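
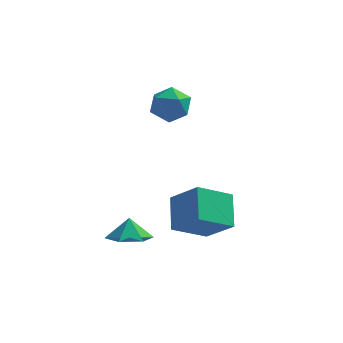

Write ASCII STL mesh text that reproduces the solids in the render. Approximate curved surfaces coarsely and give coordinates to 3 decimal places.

solid 
facet normal -0.891 0.319 -0.324
outer loop
vertex 0.981 3.585 1.995
vertex 0.517 2.688 2.388
vertex 0.606 3.57 3.011
endloop
endfacet
facet normal -0.467 0.870 -0.160
outer loop
vertex 0.981 3.585 1.995
vertex 0.606 3.57 3.011
vertex 1.556 4.04 2.791
endloop
endfacet
facet normal 0.123 0.821 -0.558
outer loop
vertex 0.981 3.585 1.995
vertex 1.556 4.04 2.791
vertex 2.054 3.45 2.033
endloop
endfacet
facet normal 0.064 0.239 -0.969
outer loop
vertex 0.981 3.585 1.995
vertex 2.054 3.45 2.033
vertex 1.412 2.614 1.784
endloop
endfacet
facet normal -0.562 -0.070 -0.824
outer loop
vertex 0.981 3.585 1.995
vertex 1.412 2.614 1.784
vertex 0.517 2.688 2.388
endloop
endfacet
facet normal -0.277 0.805 0.525
outer loop
vertex 1.556 4.04 2.791
vertex 0.606 3.57 3.011
vertex 1.448 3.426 3.676
endloop
endfacet
facet normal -0.962 -0.086 0.259
outer loop
vertex 0.606 3.57 3.011
vertex 0.517 2.688 2.388
vertex 0.806 2.59 3.427
endloop
endfacet
facet normal -0.430 -0.716 -0.549
outer loop
vertex 0.517 2.688 2.388
vertex 1.412 2.614 1.784
vertex 1.304 2.0 2.669
endloop
endfacet
facet normal 0.583 -0.214 -0.784
outer loop
vertex 1.412 2.614 1.784
vertex 2.054 3.45 2.033
vertex 2.254 2.47 2.449
endloop
endfacet
facet normal 0.677 0.726 -0.120
outer loop
vertex 2.054 3.45 2.033
vertex 1.556 4.04 2.791
vertex 2.343 3.352 3.072
endloop
endfacet
facet normal -0.064 -0.239 0.969
outer loop
vertex 1.879 2.455 3.465
vertex 1.448 3.426 3.676
vertex 0.806 2.59 3.427
endloop
endfacet
facet normal -0.123 -0.821 0.558
outer loop
vertex 1.879 2.455 3.465
vertex 0.806 2.59 3.427
vertex 1.304 2.0 2.669
endloop
endfacet
facet normal 0.467 -0.870 0.160
outer loop
vertex 1.879 2.455 3.465
vertex 1.304 2.0 2.669
vertex 2.254 2.47 2.449
endloop
endfacet
facet normal 0.891 -0.319 0.324
outer loop
vertex 1.879 2.455 3.465
vertex 2.254 2.47 2.449
vertex 2.343 3.352 3.072
endloop
endfacet
facet normal 0.562 0.070 0.824
outer loop
vertex 1.879 2.455 3.465
vertex 2.343 3.352 3.072
vertex 1.448 3.426 3.676
endloop
endfacet
facet normal -0.583 0.214 0.784
outer loop
vertex 0.806 2.59 3.427
vertex 1.448 3.426 3.676
vertex 0.606 3.57 3.011
endloop
endfacet
facet normal -0.677 -0.726 0.120
outer loop
vertex 1.304 2.0 2.669
vertex 0.806 2.59 3.427
vertex 0.517 2.688 2.388
endloop
endfacet
facet normal 0.277 -0.805 -0.525
outer loop
vertex 2.254 2.47 2.449
vertex 1.304 2.0 2.669
vertex 1.412 2.614 1.784
endloop
endfacet
facet normal 0.962 0.086 -0.259
outer loop
vertex 2.343 3.352 3.072
vertex 2.254 2.47 2.449
vertex 2.054 3.45 2.033
endloop
endfacet
facet normal 0.430 0.716 0.549
outer loop
vertex 1.448 3.426 3.676
vertex 2.343 3.352 3.072
vertex 1.556 4.04 2.791
endloop
endfacet
facet normal -0.655 0.349 -0.670
outer loop
vertex 1.863 -1.111 -0.728
vertex 3.358 -0.255 -1.744
vertex 2.065 -2.645 -1.723
endloop
endfacet
facet normal -0.748 -0.428 0.508
outer loop
vertex 3.342 -3.325 -0.416
vertex 1.863 -1.111 -0.728
vertex 2.065 -2.645 -1.723
endloop
endfacet
facet normal -0.655 0.348 -0.671
outer loop
vertex 2.065 -2.645 -1.723
vertex 3.358 -0.255 -1.744
vertex 3.56 -1.79 -2.739
endloop
endfacet
facet normal 0.109 -0.834 -0.541
outer loop
vertex 3.56 -1.79 -2.739
vertex 3.342 -3.325 -0.416
vertex 2.065 -2.645 -1.723
endloop
endfacet
facet normal -0.110 0.834 0.541
outer loop
vertex 1.863 -1.111 -0.728
vertex 4.635 -0.935 -0.437
vertex 3.358 -0.255 -1.744
endloop
endfacet
facet normal -0.748 -0.428 0.508
outer loop
vertex 3.14 -1.79 0.579
vertex 1.863 -1.111 -0.728
vertex 3.342 -3.325 -0.416
endloop
endfacet
facet normal -0.110 0.834 0.541
outer loop
vertex 3.14 -1.79 0.579
vertex 4.635 -0.935 -0.437
vertex 1.863 -1.111 -0.728
endloop
endfacet
facet normal 0.748 0.428 -0.508
outer loop
vertex 3.358 -0.255 -1.744
vertex 4.635 -0.935 -0.437
vertex 3.56 -1.79 -2.739
endloop
endfacet
facet normal 0.110 -0.834 -0.541
outer loop
vertex 4.837 -2.469 -1.432
vertex 3.342 -3.325 -0.416
vertex 3.56 -1.79 -2.739
endloop
endfacet
facet normal 0.748 0.428 -0.508
outer loop
vertex 3.56 -1.79 -2.739
vertex 4.635 -0.935 -0.437
vertex 4.837 -2.469 -1.432
endloop
endfacet
facet normal 0.655 -0.348 0.670
outer loop
vertex 4.837 -2.469 -1.432
vertex 3.14 -1.79 0.579
vertex 3.342 -3.325 -0.416
endloop
endfacet
facet normal 0.655 -0.349 0.670
outer loop
vertex 4.635 -0.935 -0.437
vertex 3.14 -1.79 0.579
vertex 4.837 -2.469 -1.432
endloop
endfacet
facet normal 0.041 -0.415 -0.909
outer loop
vertex 1.249 -2.364 -2.528
vertex 0.183 -2.586 -2.475
vertex 0.522 -1.638 -2.893
endloop
endfacet
facet normal 0.535 0.740 0.407
outer loop
vertex 1.249 -2.364 -2.528
vertex 0.522 -1.638 -2.893
vertex 0.137 -2.134 -1.485
endloop
endfacet
facet normal 0.042 -0.416 -0.909
outer loop
vertex 0.522 -1.638 -2.893
vertex 0.183 -2.586 -2.475
vertex -0.544 -1.861 -2.84
endloop
endfacet
facet normal -0.183 0.942 0.282
outer loop
vertex 0.522 -1.638 -2.893
vertex -0.544 -1.861 -2.84
vertex 0.137 -2.134 -1.485
endloop
endfacet
facet normal 0.042 -0.415 -0.909
outer loop
vertex -0.544 -1.861 -2.84
vertex 0.183 -2.586 -2.475
vertex -0.883 -2.809 -2.423
endloop
endfacet
facet normal -0.745 0.473 0.470
outer loop
vertex -0.544 -1.861 -2.84
vertex -0.883 -2.809 -2.423
vertex 0.137 -2.134 -1.485
endloop
endfacet
facet normal 0.042 -0.415 -0.909
outer loop
vertex -0.883 -2.809 -2.423
vertex 0.183 -2.586 -2.475
vertex -0.156 -3.534 -2.058
endloop
endfacet
facet normal -0.590 -0.197 0.783
outer loop
vertex -0.883 -2.809 -2.423
vertex -0.156 -3.534 -2.058
vertex 0.137 -2.134 -1.485
endloop
endfacet
facet normal 0.042 -0.415 -0.909
outer loop
vertex -0.156 -3.534 -2.058
vertex 0.183 -2.586 -2.475
vertex 0.91 -3.312 -2.11
endloop
endfacet
facet normal 0.127 -0.398 0.908
outer loop
vertex -0.156 -3.534 -2.058
vertex 0.91 -3.312 -2.11
vertex 0.137 -2.134 -1.485
endloop
endfacet
facet normal 0.041 -0.415 -0.909
outer loop
vertex 0.91 -3.312 -2.11
vertex 0.183 -2.586 -2.475
vertex 1.249 -2.364 -2.528
endloop
endfacet
facet normal 0.690 0.071 0.720
outer loop
vertex 0.91 -3.312 -2.11
vertex 1.249 -2.364 -2.528
vertex 0.137 -2.134 -1.485
endloop
endfacet

endsolid


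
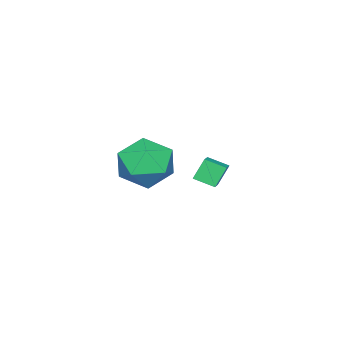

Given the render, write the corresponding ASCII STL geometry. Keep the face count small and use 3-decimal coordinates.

solid 
facet normal 0.038 0.815 -0.578
outer loop
vertex 1.038 -0.968 -0.655
vertex 0.077 -0.65 -0.27
vertex 0.989 -0.341 0.226
endloop
endfacet
facet normal 0.694 0.604 -0.391
outer loop
vertex 1.038 -0.968 -0.655
vertex 0.989 -0.341 0.226
vertex 1.687 -1.168 0.188
endloop
endfacet
facet normal 0.783 -0.067 -0.619
outer loop
vertex 1.038 -0.968 -0.655
vertex 1.687 -1.168 0.188
vertex 1.207 -1.988 -0.331
endloop
endfacet
facet normal 0.183 -0.270 -0.945
outer loop
vertex 1.038 -0.968 -0.655
vertex 1.207 -1.988 -0.331
vertex 0.212 -1.668 -0.615
endloop
endfacet
facet normal -0.278 0.275 -0.920
outer loop
vertex 1.038 -0.968 -0.655
vertex 0.212 -1.668 -0.615
vertex 0.077 -0.65 -0.27
endloop
endfacet
facet normal 0.731 0.602 0.320
outer loop
vertex 1.687 -1.168 0.188
vertex 0.989 -0.341 0.226
vertex 1.128 -0.972 1.095
endloop
endfacet
facet normal -0.330 0.944 0.019
outer loop
vertex 0.989 -0.341 0.226
vertex 0.077 -0.65 -0.27
vertex 0.133 -0.652 0.811
endloop
endfacet
facet normal -0.842 0.069 -0.534
outer loop
vertex 0.077 -0.65 -0.27
vertex 0.212 -1.668 -0.615
vertex -0.347 -1.472 0.292
endloop
endfacet
facet normal -0.097 -0.813 -0.575
outer loop
vertex 0.212 -1.668 -0.615
vertex 1.207 -1.988 -0.331
vertex 0.351 -2.299 0.254
endloop
endfacet
facet normal 0.875 -0.483 -0.046
outer loop
vertex 1.207 -1.988 -0.331
vertex 1.687 -1.168 0.188
vertex 1.263 -1.99 0.75
endloop
endfacet
facet normal -0.183 0.270 0.945
outer loop
vertex 0.302 -1.672 1.135
vertex 1.128 -0.972 1.095
vertex 0.133 -0.652 0.811
endloop
endfacet
facet normal -0.783 0.067 0.619
outer loop
vertex 0.302 -1.672 1.135
vertex 0.133 -0.652 0.811
vertex -0.347 -1.472 0.292
endloop
endfacet
facet normal -0.694 -0.604 0.391
outer loop
vertex 0.302 -1.672 1.135
vertex -0.347 -1.472 0.292
vertex 0.351 -2.299 0.254
endloop
endfacet
facet normal -0.038 -0.815 0.578
outer loop
vertex 0.302 -1.672 1.135
vertex 0.351 -2.299 0.254
vertex 1.263 -1.99 0.75
endloop
endfacet
facet normal 0.278 -0.275 0.920
outer loop
vertex 0.302 -1.672 1.135
vertex 1.263 -1.99 0.75
vertex 1.128 -0.972 1.095
endloop
endfacet
facet normal 0.097 0.813 0.575
outer loop
vertex 0.133 -0.652 0.811
vertex 1.128 -0.972 1.095
vertex 0.989 -0.341 0.226
endloop
endfacet
facet normal -0.875 0.483 0.046
outer loop
vertex -0.347 -1.472 0.292
vertex 0.133 -0.652 0.811
vertex 0.077 -0.65 -0.27
endloop
endfacet
facet normal -0.731 -0.602 -0.320
outer loop
vertex 0.351 -2.299 0.254
vertex -0.347 -1.472 0.292
vertex 0.212 -1.668 -0.615
endloop
endfacet
facet normal 0.330 -0.944 -0.019
outer loop
vertex 1.263 -1.99 0.75
vertex 0.351 -2.299 0.254
vertex 1.207 -1.988 -0.331
endloop
endfacet
facet normal 0.842 -0.069 0.534
outer loop
vertex 1.128 -0.972 1.095
vertex 1.263 -1.99 0.75
vertex 1.687 -1.168 0.188
endloop
endfacet
facet normal -0.467 0.202 0.861
outer loop
vertex -2.815 -1.347 -1.051
vertex -3.051 -0.611 -1.352
vertex -3.578 -1.724 -1.376
endloop
endfacet
facet normal 0.285 -0.888 0.362
outer loop
vertex -3.149 -1.909 -2.168
vertex -2.815 -1.347 -1.051
vertex -3.578 -1.724 -1.376
endloop
endfacet
facet normal -0.465 0.202 0.862
outer loop
vertex -3.578 -1.724 -1.376
vertex -3.051 -0.611 -1.352
vertex -3.814 -0.987 -1.676
endloop
endfacet
facet normal -0.838 -0.414 -0.357
outer loop
vertex -3.814 -0.987 -1.676
vertex -3.149 -1.909 -2.168
vertex -3.578 -1.724 -1.376
endloop
endfacet
facet normal 0.837 0.414 0.357
outer loop
vertex -2.815 -1.347 -1.051
vertex -2.622 -0.796 -2.144
vertex -3.051 -0.611 -1.352
endloop
endfacet
facet normal 0.284 -0.888 0.362
outer loop
vertex -2.386 -1.533 -1.844
vertex -2.815 -1.347 -1.051
vertex -3.149 -1.909 -2.168
endloop
endfacet
facet normal 0.838 0.413 0.356
outer loop
vertex -2.386 -1.533 -1.844
vertex -2.622 -0.796 -2.144
vertex -2.815 -1.347 -1.051
endloop
endfacet
facet normal -0.284 0.888 -0.361
outer loop
vertex -3.051 -0.611 -1.352
vertex -2.622 -0.796 -2.144
vertex -3.814 -0.987 -1.676
endloop
endfacet
facet normal -0.838 -0.414 -0.356
outer loop
vertex -3.385 -1.173 -2.469
vertex -3.149 -1.909 -2.168
vertex -3.814 -0.987 -1.676
endloop
endfacet
facet normal -0.284 0.888 -0.362
outer loop
vertex -3.814 -0.987 -1.676
vertex -2.622 -0.796 -2.144
vertex -3.385 -1.173 -2.469
endloop
endfacet
facet normal 0.466 -0.203 -0.861
outer loop
vertex -3.385 -1.173 -2.469
vertex -2.386 -1.533 -1.844
vertex -3.149 -1.909 -2.168
endloop
endfacet
facet normal 0.466 -0.201 -0.861
outer loop
vertex -2.622 -0.796 -2.144
vertex -2.386 -1.533 -1.844
vertex -3.385 -1.173 -2.469
endloop
endfacet

endsolid


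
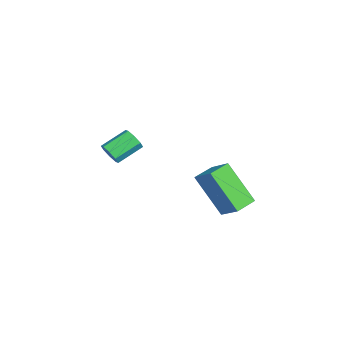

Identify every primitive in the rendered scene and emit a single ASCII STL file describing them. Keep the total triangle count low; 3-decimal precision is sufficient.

solid 
facet normal 0.565 -0.698 -0.441
outer loop
vertex -1.851 -0.931 0.209
vertex -2.207 -0.992 -0.151
vertex -1.797 -0.694 -0.097
endloop
endfacet
facet normal 0.814 0.380 0.438
outer loop
vertex -1.851 -0.931 0.209
vertex -1.797 -0.694 -0.097
vertex -2.516 -0.107 0.73
endloop
endfacet
facet normal 0.814 0.381 0.438
outer loop
vertex -2.516 -0.107 0.73
vertex -1.797 -0.694 -0.097
vertex -2.462 0.129 0.424
endloop
endfacet
facet normal -0.562 0.700 0.440
outer loop
vertex -2.516 -0.107 0.73
vertex -2.462 0.129 0.424
vertex -2.873 -0.168 0.371
endloop
endfacet
facet normal 0.565 -0.697 -0.442
outer loop
vertex -1.797 -0.694 -0.097
vertex -2.207 -0.992 -0.151
vertex -1.983 -0.631 -0.434
endloop
endfacet
facet normal 0.674 0.698 -0.242
outer loop
vertex -1.797 -0.694 -0.097
vertex -1.983 -0.631 -0.434
vertex -2.462 0.129 0.424
endloop
endfacet
facet normal 0.673 0.698 -0.243
outer loop
vertex -2.462 0.129 0.424
vertex -1.983 -0.631 -0.434
vertex -2.649 0.192 0.087
endloop
endfacet
facet normal -0.562 0.699 0.443
outer loop
vertex -2.462 0.129 0.424
vertex -2.649 0.192 0.087
vertex -2.873 -0.168 0.371
endloop
endfacet
facet normal 0.564 -0.697 -0.442
outer loop
vertex -1.983 -0.631 -0.434
vertex -2.207 -0.992 -0.151
vertex -2.301 -0.78 -0.605
endloop
endfacet
facet normal 0.137 0.607 -0.783
outer loop
vertex -1.983 -0.631 -0.434
vertex -2.301 -0.78 -0.605
vertex -2.649 0.192 0.087
endloop
endfacet
facet normal 0.137 0.607 -0.783
outer loop
vertex -2.649 0.192 0.087
vertex -2.301 -0.78 -0.605
vertex -2.967 0.043 -0.084
endloop
endfacet
facet normal -0.564 0.698 0.440
outer loop
vertex -2.649 0.192 0.087
vertex -2.967 0.043 -0.084
vertex -2.873 -0.168 0.371
endloop
endfacet
facet normal 0.564 -0.697 -0.442
outer loop
vertex -2.301 -0.78 -0.605
vertex -2.207 -0.992 -0.151
vertex -2.564 -1.053 -0.51
endloop
endfacet
facet normal -0.478 0.160 -0.864
outer loop
vertex -2.301 -0.78 -0.605
vertex -2.564 -1.053 -0.51
vertex -2.967 0.043 -0.084
endloop
endfacet
facet normal -0.479 0.160 -0.863
outer loop
vertex -2.967 0.043 -0.084
vertex -2.564 -1.053 -0.51
vertex -3.229 -0.229 0.011
endloop
endfacet
facet normal -0.565 0.698 0.440
outer loop
vertex -2.967 0.043 -0.084
vertex -3.229 -0.229 0.011
vertex -2.873 -0.168 0.371
endloop
endfacet
facet normal 0.562 -0.700 -0.440
outer loop
vertex -2.564 -1.053 -0.51
vertex -2.207 -0.992 -0.151
vertex -2.618 -1.289 -0.204
endloop
endfacet
facet normal -0.815 -0.381 -0.437
outer loop
vertex -2.564 -1.053 -0.51
vertex -2.618 -1.289 -0.204
vertex -3.229 -0.229 0.011
endloop
endfacet
facet normal -0.814 -0.380 -0.438
outer loop
vertex -3.229 -0.229 0.011
vertex -2.618 -1.289 -0.204
vertex -3.283 -0.466 0.317
endloop
endfacet
facet normal -0.565 0.698 0.441
outer loop
vertex -3.229 -0.229 0.011
vertex -3.283 -0.466 0.317
vertex -2.873 -0.168 0.371
endloop
endfacet
facet normal 0.562 -0.699 -0.443
outer loop
vertex -2.618 -1.289 -0.204
vertex -2.207 -0.992 -0.151
vertex -2.431 -1.352 0.133
endloop
endfacet
facet normal -0.673 -0.698 0.243
outer loop
vertex -2.618 -1.289 -0.204
vertex -2.431 -1.352 0.133
vertex -3.283 -0.466 0.317
endloop
endfacet
facet normal -0.674 -0.698 0.241
outer loop
vertex -3.283 -0.466 0.317
vertex -2.431 -1.352 0.133
vertex -3.097 -0.529 0.654
endloop
endfacet
facet normal -0.565 0.697 0.442
outer loop
vertex -3.283 -0.466 0.317
vertex -3.097 -0.529 0.654
vertex -2.873 -0.168 0.371
endloop
endfacet
facet normal 0.564 -0.698 -0.440
outer loop
vertex -2.431 -1.352 0.133
vertex -2.207 -0.992 -0.151
vertex -2.113 -1.203 0.304
endloop
endfacet
facet normal -0.137 -0.607 0.783
outer loop
vertex -2.431 -1.352 0.133
vertex -2.113 -1.203 0.304
vertex -3.097 -0.529 0.654
endloop
endfacet
facet normal -0.137 -0.607 0.783
outer loop
vertex -3.097 -0.529 0.654
vertex -2.113 -1.203 0.304
vertex -2.779 -0.38 0.825
endloop
endfacet
facet normal -0.564 0.697 0.442
outer loop
vertex -3.097 -0.529 0.654
vertex -2.779 -0.38 0.825
vertex -2.873 -0.168 0.371
endloop
endfacet
facet normal 0.565 -0.698 -0.440
outer loop
vertex -2.113 -1.203 0.304
vertex -2.207 -0.992 -0.151
vertex -1.851 -0.931 0.209
endloop
endfacet
facet normal 0.479 -0.159 0.863
outer loop
vertex -2.113 -1.203 0.304
vertex -1.851 -0.931 0.209
vertex -2.779 -0.38 0.825
endloop
endfacet
facet normal 0.478 -0.160 0.864
outer loop
vertex -2.779 -0.38 0.825
vertex -1.851 -0.931 0.209
vertex -2.516 -0.107 0.73
endloop
endfacet
facet normal -0.564 0.697 0.442
outer loop
vertex -2.779 -0.38 0.825
vertex -2.516 -0.107 0.73
vertex -2.873 -0.168 0.371
endloop
endfacet
facet normal -0.800 0.590 0.111
outer loop
vertex -0.364 3.043 0.758
vertex 0.193 3.677 1.4
vertex 0.188 4.074 -0.739
endloop
endfacet
facet normal -0.526 -0.597 -0.605
outer loop
vertex 0.907 3.543 -0.84
vertex -0.364 3.043 0.758
vertex 0.188 4.074 -0.739
endloop
endfacet
facet normal -0.800 0.590 0.111
outer loop
vertex 0.188 4.074 -0.739
vertex 0.193 3.677 1.4
vertex 0.745 4.708 -0.098
endloop
endfacet
facet normal 0.290 0.542 -0.788
outer loop
vertex 0.745 4.708 -0.098
vertex 0.907 3.543 -0.84
vertex 0.188 4.074 -0.739
endloop
endfacet
facet normal -0.290 -0.543 0.788
outer loop
vertex -0.364 3.043 0.758
vertex 0.912 3.146 1.299
vertex 0.193 3.677 1.4
endloop
endfacet
facet normal -0.526 -0.598 -0.605
outer loop
vertex 0.355 2.512 0.658
vertex -0.364 3.043 0.758
vertex 0.907 3.543 -0.84
endloop
endfacet
facet normal -0.291 -0.542 0.789
outer loop
vertex 0.355 2.512 0.658
vertex 0.912 3.146 1.299
vertex -0.364 3.043 0.758
endloop
endfacet
facet normal 0.526 0.597 0.605
outer loop
vertex 0.193 3.677 1.4
vertex 0.912 3.146 1.299
vertex 0.745 4.708 -0.098
endloop
endfacet
facet normal 0.291 0.542 -0.788
outer loop
vertex 1.464 4.177 -0.198
vertex 0.907 3.543 -0.84
vertex 0.745 4.708 -0.098
endloop
endfacet
facet normal 0.526 0.598 0.605
outer loop
vertex 0.745 4.708 -0.098
vertex 0.912 3.146 1.299
vertex 1.464 4.177 -0.198
endloop
endfacet
facet normal 0.800 -0.590 -0.111
outer loop
vertex 1.464 4.177 -0.198
vertex 0.355 2.512 0.658
vertex 0.907 3.543 -0.84
endloop
endfacet
facet normal 0.800 -0.590 -0.111
outer loop
vertex 0.912 3.146 1.299
vertex 0.355 2.512 0.658
vertex 1.464 4.177 -0.198
endloop
endfacet

endsolid


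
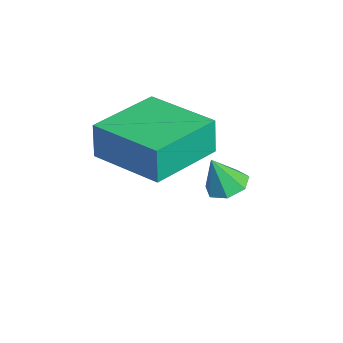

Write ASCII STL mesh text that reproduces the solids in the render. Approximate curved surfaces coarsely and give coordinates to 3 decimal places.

solid 
facet normal -0.739 -0.672 -0.044
outer loop
vertex -1.298 -4.337 1.824
vertex -2.675 -2.82 1.775
vertex -1.246 -4.325 0.756
endloop
endfacet
facet normal 0.672 -0.740 0.024
outer loop
vertex 0.255 -2.96 0.845
vertex -1.298 -4.337 1.824
vertex -1.246 -4.325 0.756
endloop
endfacet
facet normal -0.739 -0.672 -0.044
outer loop
vertex -1.246 -4.325 0.756
vertex -2.675 -2.82 1.775
vertex -2.623 -2.807 0.706
endloop
endfacet
facet normal 0.049 0.011 -0.999
outer loop
vertex -2.623 -2.807 0.706
vertex 0.255 -2.96 0.845
vertex -1.246 -4.325 0.756
endloop
endfacet
facet normal -0.049 -0.012 0.999
outer loop
vertex -1.298 -4.337 1.824
vertex -1.174 -1.455 1.864
vertex -2.675 -2.82 1.775
endloop
endfacet
facet normal 0.672 -0.741 0.024
outer loop
vertex 0.203 -2.973 1.914
vertex -1.298 -4.337 1.824
vertex 0.255 -2.96 0.845
endloop
endfacet
facet normal -0.049 -0.012 0.999
outer loop
vertex 0.203 -2.973 1.914
vertex -1.174 -1.455 1.864
vertex -1.298 -4.337 1.824
endloop
endfacet
facet normal -0.672 0.740 -0.024
outer loop
vertex -2.675 -2.82 1.775
vertex -1.174 -1.455 1.864
vertex -2.623 -2.807 0.706
endloop
endfacet
facet normal 0.049 0.012 -0.999
outer loop
vertex -1.122 -1.443 0.796
vertex 0.255 -2.96 0.845
vertex -2.623 -2.807 0.706
endloop
endfacet
facet normal -0.672 0.741 -0.024
outer loop
vertex -2.623 -2.807 0.706
vertex -1.174 -1.455 1.864
vertex -1.122 -1.443 0.796
endloop
endfacet
facet normal 0.739 0.672 0.044
outer loop
vertex -1.122 -1.443 0.796
vertex 0.203 -2.973 1.914
vertex 0.255 -2.96 0.845
endloop
endfacet
facet normal 0.739 0.672 0.044
outer loop
vertex -1.174 -1.455 1.864
vertex 0.203 -2.973 1.914
vertex -1.122 -1.443 0.796
endloop
endfacet
facet normal -0.037 0.385 -0.922
outer loop
vertex -2.677 -1.37 -2.146
vertex -2.981 -0.886 -1.932
vertex -2.378 -0.963 -1.988
endloop
endfacet
facet normal 0.755 -0.628 0.188
outer loop
vertex -2.677 -1.37 -2.146
vertex -2.378 -0.963 -1.988
vertex -2.939 -1.314 -0.908
endloop
endfacet
facet normal -0.037 0.385 -0.922
outer loop
vertex -2.378 -0.963 -1.988
vertex -2.981 -0.886 -1.932
vertex -2.533 -0.498 -1.788
endloop
endfacet
facet normal 0.873 0.084 0.481
outer loop
vertex -2.378 -0.963 -1.988
vertex -2.533 -0.498 -1.788
vertex -2.939 -1.314 -0.908
endloop
endfacet
facet normal -0.038 0.386 -0.922
outer loop
vertex -2.533 -0.498 -1.788
vertex -2.981 -0.886 -1.932
vertex -3.025 -0.326 -1.696
endloop
endfacet
facet normal 0.345 0.603 0.719
outer loop
vertex -2.533 -0.498 -1.788
vertex -3.025 -0.326 -1.696
vertex -2.939 -1.314 -0.908
endloop
endfacet
facet normal -0.037 0.386 -0.922
outer loop
vertex -3.025 -0.326 -1.696
vertex -2.981 -0.886 -1.932
vertex -3.484 -0.576 -1.782
endloop
endfacet
facet normal -0.430 0.540 0.724
outer loop
vertex -3.025 -0.326 -1.696
vertex -3.484 -0.576 -1.782
vertex -2.939 -1.314 -0.908
endloop
endfacet
facet normal -0.039 0.384 -0.923
outer loop
vertex -3.484 -0.576 -1.782
vertex -2.981 -0.886 -1.932
vertex -3.564 -1.06 -1.98
endloop
endfacet
facet normal -0.868 -0.058 0.493
outer loop
vertex -3.484 -0.576 -1.782
vertex -3.564 -1.06 -1.98
vertex -2.939 -1.314 -0.908
endloop
endfacet
facet normal -0.039 0.386 -0.922
outer loop
vertex -3.564 -1.06 -1.98
vertex -2.981 -0.886 -1.932
vertex -3.205 -1.413 -2.143
endloop
endfacet
facet normal -0.640 -0.742 0.197
outer loop
vertex -3.564 -1.06 -1.98
vertex -3.205 -1.413 -2.143
vertex -2.939 -1.314 -0.908
endloop
endfacet
facet normal -0.037 0.385 -0.922
outer loop
vertex -3.205 -1.413 -2.143
vertex -2.981 -0.886 -1.932
vertex -2.677 -1.37 -2.146
endloop
endfacet
facet normal 0.081 -0.995 0.062
outer loop
vertex -3.205 -1.413 -2.143
vertex -2.677 -1.37 -2.146
vertex -2.939 -1.314 -0.908
endloop
endfacet

endsolid


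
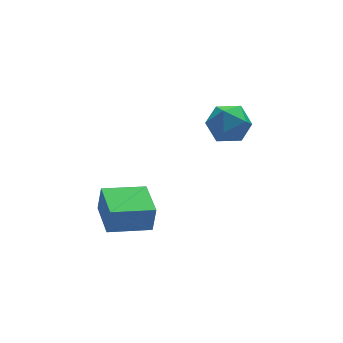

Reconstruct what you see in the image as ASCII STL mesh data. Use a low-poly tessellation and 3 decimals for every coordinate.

solid 
facet normal -0.631 0.775 0.047
outer loop
vertex 1.528 2.585 0.674
vertex 0.926 2.045 1.501
vertex 1.803 2.742 1.787
endloop
endfacet
facet normal 0.023 0.989 -0.145
outer loop
vertex 1.528 2.585 0.674
vertex 1.803 2.742 1.787
vertex 2.638 2.607 0.997
endloop
endfacet
facet normal 0.203 0.640 -0.741
outer loop
vertex 1.528 2.585 0.674
vertex 2.638 2.607 0.997
vertex 2.276 1.826 0.224
endloop
endfacet
facet normal -0.339 0.209 -0.917
outer loop
vertex 1.528 2.585 0.674
vertex 2.276 1.826 0.224
vertex 1.218 1.479 0.536
endloop
endfacet
facet normal -0.854 0.293 -0.430
outer loop
vertex 1.528 2.585 0.674
vertex 1.218 1.479 0.536
vertex 0.926 2.045 1.501
endloop
endfacet
facet normal 0.478 0.797 0.369
outer loop
vertex 2.638 2.607 0.997
vertex 1.803 2.742 1.787
vertex 2.722 2.081 2.024
endloop
endfacet
facet normal -0.579 0.450 0.680
outer loop
vertex 1.803 2.742 1.787
vertex 0.926 2.045 1.501
vertex 1.664 1.734 2.336
endloop
endfacet
facet normal -0.940 -0.329 -0.092
outer loop
vertex 0.926 2.045 1.501
vertex 1.218 1.479 0.536
vertex 1.302 0.953 1.563
endloop
endfacet
facet normal -0.107 -0.464 -0.879
outer loop
vertex 1.218 1.479 0.536
vertex 2.276 1.826 0.224
vertex 2.137 0.818 0.773
endloop
endfacet
facet normal 0.770 0.231 -0.594
outer loop
vertex 2.276 1.826 0.224
vertex 2.638 2.607 0.997
vertex 3.014 1.515 1.059
endloop
endfacet
facet normal 0.339 -0.209 0.917
outer loop
vertex 2.412 0.975 1.886
vertex 2.722 2.081 2.024
vertex 1.664 1.734 2.336
endloop
endfacet
facet normal -0.203 -0.640 0.741
outer loop
vertex 2.412 0.975 1.886
vertex 1.664 1.734 2.336
vertex 1.302 0.953 1.563
endloop
endfacet
facet normal -0.023 -0.989 0.145
outer loop
vertex 2.412 0.975 1.886
vertex 1.302 0.953 1.563
vertex 2.137 0.818 0.773
endloop
endfacet
facet normal 0.631 -0.775 -0.047
outer loop
vertex 2.412 0.975 1.886
vertex 2.137 0.818 0.773
vertex 3.014 1.515 1.059
endloop
endfacet
facet normal 0.854 -0.293 0.430
outer loop
vertex 2.412 0.975 1.886
vertex 3.014 1.515 1.059
vertex 2.722 2.081 2.024
endloop
endfacet
facet normal 0.107 0.464 0.879
outer loop
vertex 1.664 1.734 2.336
vertex 2.722 2.081 2.024
vertex 1.803 2.742 1.787
endloop
endfacet
facet normal -0.770 -0.231 0.594
outer loop
vertex 1.302 0.953 1.563
vertex 1.664 1.734 2.336
vertex 0.926 2.045 1.501
endloop
endfacet
facet normal -0.478 -0.797 -0.369
outer loop
vertex 2.137 0.818 0.773
vertex 1.302 0.953 1.563
vertex 1.218 1.479 0.536
endloop
endfacet
facet normal 0.579 -0.450 -0.680
outer loop
vertex 3.014 1.515 1.059
vertex 2.137 0.818 0.773
vertex 2.276 1.826 0.224
endloop
endfacet
facet normal 0.940 0.329 0.092
outer loop
vertex 2.722 2.081 2.024
vertex 3.014 1.515 1.059
vertex 2.638 2.607 0.997
endloop
endfacet
facet normal -0.969 0.200 0.146
outer loop
vertex -4.275 0.831 -1.877
vertex -3.893 2.761 -1.984
vertex -4.482 0.798 -3.21
endloop
endfacet
facet normal -0.194 -0.980 0.054
outer loop
vertex -2.447 0.379 -3.516
vertex -4.275 0.831 -1.877
vertex -4.482 0.798 -3.21
endloop
endfacet
facet normal -0.969 0.200 0.145
outer loop
vertex -4.482 0.798 -3.21
vertex -3.893 2.761 -1.984
vertex -4.1 2.728 -3.318
endloop
endfacet
facet normal -0.154 -0.025 -0.988
outer loop
vertex -4.1 2.728 -3.318
vertex -2.447 0.379 -3.516
vertex -4.482 0.798 -3.21
endloop
endfacet
facet normal 0.154 0.024 0.988
outer loop
vertex -4.275 0.831 -1.877
vertex -1.858 2.342 -2.29
vertex -3.893 2.761 -1.984
endloop
endfacet
facet normal -0.194 -0.980 0.054
outer loop
vertex -2.24 0.412 -2.182
vertex -4.275 0.831 -1.877
vertex -2.447 0.379 -3.516
endloop
endfacet
facet normal 0.153 0.025 0.988
outer loop
vertex -2.24 0.412 -2.182
vertex -1.858 2.342 -2.29
vertex -4.275 0.831 -1.877
endloop
endfacet
facet normal 0.194 0.980 -0.054
outer loop
vertex -3.893 2.761 -1.984
vertex -1.858 2.342 -2.29
vertex -4.1 2.728 -3.318
endloop
endfacet
facet normal -0.153 -0.024 -0.988
outer loop
vertex -2.065 2.309 -3.623
vertex -2.447 0.379 -3.516
vertex -4.1 2.728 -3.318
endloop
endfacet
facet normal 0.194 0.980 -0.054
outer loop
vertex -4.1 2.728 -3.318
vertex -1.858 2.342 -2.29
vertex -2.065 2.309 -3.623
endloop
endfacet
facet normal 0.969 -0.200 -0.145
outer loop
vertex -2.065 2.309 -3.623
vertex -2.24 0.412 -2.182
vertex -2.447 0.379 -3.516
endloop
endfacet
facet normal 0.969 -0.200 -0.146
outer loop
vertex -1.858 2.342 -2.29
vertex -2.24 0.412 -2.182
vertex -2.065 2.309 -3.623
endloop
endfacet

endsolid


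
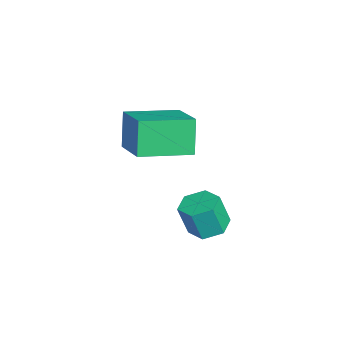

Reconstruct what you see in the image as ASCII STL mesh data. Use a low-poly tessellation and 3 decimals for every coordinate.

solid 
facet normal -0.904 -0.211 -0.373
outer loop
vertex -3.016 -0.061 0.826
vertex -3.378 2.055 0.507
vertex -2.381 -0.174 -0.649
endloop
endfacet
facet normal 0.167 -0.975 0.146
outer loop
vertex -0.582 0.245 0.093
vertex -3.016 -0.061 0.826
vertex -2.381 -0.174 -0.649
endloop
endfacet
facet normal -0.904 -0.211 -0.373
outer loop
vertex -2.381 -0.174 -0.649
vertex -3.378 2.055 0.507
vertex -2.743 1.941 -0.968
endloop
endfacet
facet normal 0.394 -0.071 -0.916
outer loop
vertex -2.743 1.941 -0.968
vertex -0.582 0.245 0.093
vertex -2.381 -0.174 -0.649
endloop
endfacet
facet normal -0.394 0.071 0.916
outer loop
vertex -3.016 -0.061 0.826
vertex -1.579 2.474 1.249
vertex -3.378 2.055 0.507
endloop
endfacet
facet normal 0.167 -0.975 0.147
outer loop
vertex -1.217 0.359 1.568
vertex -3.016 -0.061 0.826
vertex -0.582 0.245 0.093
endloop
endfacet
facet normal -0.394 0.071 0.916
outer loop
vertex -1.217 0.359 1.568
vertex -1.579 2.474 1.249
vertex -3.016 -0.061 0.826
endloop
endfacet
facet normal -0.166 0.975 -0.147
outer loop
vertex -3.378 2.055 0.507
vertex -1.579 2.474 1.249
vertex -2.743 1.941 -0.968
endloop
endfacet
facet normal 0.394 -0.071 -0.916
outer loop
vertex -0.944 2.361 -0.226
vertex -0.582 0.245 0.093
vertex -2.743 1.941 -0.968
endloop
endfacet
facet normal -0.167 0.975 -0.147
outer loop
vertex -2.743 1.941 -0.968
vertex -1.579 2.474 1.249
vertex -0.944 2.361 -0.226
endloop
endfacet
facet normal 0.904 0.211 0.373
outer loop
vertex -0.944 2.361 -0.226
vertex -1.217 0.359 1.568
vertex -0.582 0.245 0.093
endloop
endfacet
facet normal 0.904 0.211 0.373
outer loop
vertex -1.579 2.474 1.249
vertex -1.217 0.359 1.568
vertex -0.944 2.361 -0.226
endloop
endfacet
facet normal -0.010 0.291 -0.957
outer loop
vertex -0.241 2.583 -4.477
vertex -0.987 2.928 -4.364
vertex -0.299 3.374 -4.236
endloop
endfacet
facet normal 0.998 0.070 0.011
outer loop
vertex -0.241 2.583 -4.477
vertex -0.299 3.374 -4.236
vertex -0.227 2.166 -3.109
endloop
endfacet
facet normal 0.998 0.070 0.011
outer loop
vertex -0.227 2.166 -3.109
vertex -0.299 3.374 -4.236
vertex -0.285 2.958 -2.868
endloop
endfacet
facet normal 0.010 -0.290 0.957
outer loop
vertex -0.227 2.166 -3.109
vertex -0.285 2.958 -2.868
vertex -0.973 2.512 -2.996
endloop
endfacet
facet normal -0.011 0.291 -0.957
outer loop
vertex -0.299 3.374 -4.236
vertex -0.987 2.928 -4.364
vertex -1.045 3.72 -4.122
endloop
endfacet
facet normal 0.439 0.861 0.257
outer loop
vertex -0.299 3.374 -4.236
vertex -1.045 3.72 -4.122
vertex -0.285 2.958 -2.868
endloop
endfacet
facet normal 0.439 0.861 0.257
outer loop
vertex -0.285 2.958 -2.868
vertex -1.045 3.72 -4.122
vertex -1.031 3.304 -2.754
endloop
endfacet
facet normal 0.011 -0.291 0.957
outer loop
vertex -0.285 2.958 -2.868
vertex -1.031 3.304 -2.754
vertex -0.973 2.512 -2.996
endloop
endfacet
facet normal -0.010 0.292 -0.957
outer loop
vertex -1.045 3.72 -4.122
vertex -0.987 2.928 -4.364
vertex -1.733 3.274 -4.251
endloop
endfacet
facet normal -0.559 0.791 0.246
outer loop
vertex -1.045 3.72 -4.122
vertex -1.733 3.274 -4.251
vertex -1.031 3.304 -2.754
endloop
endfacet
facet normal -0.560 0.791 0.247
outer loop
vertex -1.031 3.304 -2.754
vertex -1.733 3.274 -4.251
vertex -1.719 2.857 -2.883
endloop
endfacet
facet normal 0.010 -0.292 0.957
outer loop
vertex -1.031 3.304 -2.754
vertex -1.719 2.857 -2.883
vertex -0.973 2.512 -2.996
endloop
endfacet
facet normal -0.010 0.290 -0.957
outer loop
vertex -1.733 3.274 -4.251
vertex -0.987 2.928 -4.364
vertex -1.675 2.482 -4.492
endloop
endfacet
facet normal -0.998 -0.070 -0.011
outer loop
vertex -1.733 3.274 -4.251
vertex -1.675 2.482 -4.492
vertex -1.719 2.857 -2.883
endloop
endfacet
facet normal -0.998 -0.070 -0.011
outer loop
vertex -1.719 2.857 -2.883
vertex -1.675 2.482 -4.492
vertex -1.661 2.066 -3.124
endloop
endfacet
facet normal 0.010 -0.291 0.957
outer loop
vertex -1.719 2.857 -2.883
vertex -1.661 2.066 -3.124
vertex -0.973 2.512 -2.996
endloop
endfacet
facet normal -0.011 0.291 -0.957
outer loop
vertex -1.675 2.482 -4.492
vertex -0.987 2.928 -4.364
vertex -0.929 2.136 -4.606
endloop
endfacet
facet normal -0.439 -0.861 -0.257
outer loop
vertex -1.675 2.482 -4.492
vertex -0.929 2.136 -4.606
vertex -1.661 2.066 -3.124
endloop
endfacet
facet normal -0.439 -0.861 -0.257
outer loop
vertex -1.661 2.066 -3.124
vertex -0.929 2.136 -4.606
vertex -0.915 1.72 -3.238
endloop
endfacet
facet normal 0.011 -0.291 0.957
outer loop
vertex -1.661 2.066 -3.124
vertex -0.915 1.72 -3.238
vertex -0.973 2.512 -2.996
endloop
endfacet
facet normal -0.010 0.292 -0.957
outer loop
vertex -0.929 2.136 -4.606
vertex -0.987 2.928 -4.364
vertex -0.241 2.583 -4.477
endloop
endfacet
facet normal 0.560 -0.791 -0.246
outer loop
vertex -0.929 2.136 -4.606
vertex -0.241 2.583 -4.477
vertex -0.915 1.72 -3.238
endloop
endfacet
facet normal 0.559 -0.791 -0.247
outer loop
vertex -0.915 1.72 -3.238
vertex -0.241 2.583 -4.477
vertex -0.227 2.166 -3.109
endloop
endfacet
facet normal 0.010 -0.292 0.957
outer loop
vertex -0.915 1.72 -3.238
vertex -0.227 2.166 -3.109
vertex -0.973 2.512 -2.996
endloop
endfacet

endsolid


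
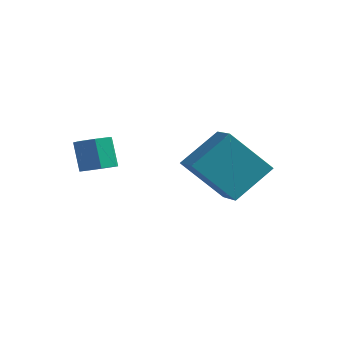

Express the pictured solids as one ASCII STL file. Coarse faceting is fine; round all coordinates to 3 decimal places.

solid 
facet normal 0.376 -0.254 -0.891
outer loop
vertex -1.93 -0.517 -0.536
vertex -2.321 -0.084 -0.824
vertex -1.719 0.003 -0.595
endloop
endfacet
facet normal 0.848 -0.294 0.441
outer loop
vertex -1.93 -0.517 -0.536
vertex -1.719 0.003 -0.595
vertex -2.388 -0.208 0.551
endloop
endfacet
facet normal 0.848 -0.295 0.441
outer loop
vertex -2.388 -0.208 0.551
vertex -1.719 0.003 -0.595
vertex -2.177 0.312 0.493
endloop
endfacet
facet normal -0.376 0.252 0.892
outer loop
vertex -2.388 -0.208 0.551
vertex -2.177 0.312 0.493
vertex -2.779 0.224 0.264
endloop
endfacet
facet normal 0.376 -0.253 -0.891
outer loop
vertex -1.719 0.003 -0.595
vertex -2.321 -0.084 -0.824
vertex -1.961 0.457 -0.826
endloop
endfacet
facet normal 0.822 0.536 0.193
outer loop
vertex -1.719 0.003 -0.595
vertex -1.961 0.457 -0.826
vertex -2.177 0.312 0.493
endloop
endfacet
facet normal 0.822 0.536 0.193
outer loop
vertex -2.177 0.312 0.493
vertex -1.961 0.457 -0.826
vertex -2.419 0.766 0.262
endloop
endfacet
facet normal -0.376 0.253 0.891
outer loop
vertex -2.177 0.312 0.493
vertex -2.419 0.766 0.262
vertex -2.779 0.224 0.264
endloop
endfacet
facet normal 0.375 -0.253 -0.892
outer loop
vertex -1.961 0.457 -0.826
vertex -2.321 -0.084 -0.824
vertex -2.474 0.503 -1.055
endloop
endfacet
facet normal 0.176 0.964 -0.200
outer loop
vertex -1.961 0.457 -0.826
vertex -2.474 0.503 -1.055
vertex -2.419 0.766 0.262
endloop
endfacet
facet normal 0.176 0.964 -0.200
outer loop
vertex -2.419 0.766 0.262
vertex -2.474 0.503 -1.055
vertex -2.932 0.812 0.032
endloop
endfacet
facet normal -0.377 0.254 0.891
outer loop
vertex -2.419 0.766 0.262
vertex -2.932 0.812 0.032
vertex -2.779 0.224 0.264
endloop
endfacet
facet normal 0.375 -0.253 -0.892
outer loop
vertex -2.474 0.503 -1.055
vertex -2.321 -0.084 -0.824
vertex -2.872 0.107 -1.11
endloop
endfacet
facet normal -0.601 0.666 -0.442
outer loop
vertex -2.474 0.503 -1.055
vertex -2.872 0.107 -1.11
vertex -2.932 0.812 0.032
endloop
endfacet
facet normal -0.601 0.666 -0.442
outer loop
vertex -2.932 0.812 0.032
vertex -2.872 0.107 -1.11
vertex -3.33 0.416 -0.023
endloop
endfacet
facet normal -0.376 0.254 0.891
outer loop
vertex -2.932 0.812 0.032
vertex -3.33 0.416 -0.023
vertex -2.779 0.224 0.264
endloop
endfacet
facet normal 0.375 -0.252 -0.892
outer loop
vertex -2.872 0.107 -1.11
vertex -2.321 -0.084 -0.824
vertex -2.855 -0.433 -0.95
endloop
endfacet
facet normal -0.926 -0.134 -0.352
outer loop
vertex -2.872 0.107 -1.11
vertex -2.855 -0.433 -0.95
vertex -3.33 0.416 -0.023
endloop
endfacet
facet normal -0.926 -0.134 -0.352
outer loop
vertex -3.33 0.416 -0.023
vertex -2.855 -0.433 -0.95
vertex -3.313 -0.124 0.138
endloop
endfacet
facet normal -0.376 0.254 0.891
outer loop
vertex -3.33 0.416 -0.023
vertex -3.313 -0.124 0.138
vertex -2.779 0.224 0.264
endloop
endfacet
facet normal 0.376 -0.254 -0.891
outer loop
vertex -2.855 -0.433 -0.95
vertex -2.321 -0.084 -0.824
vertex -2.436 -0.711 -0.694
endloop
endfacet
facet normal -0.554 -0.832 0.003
outer loop
vertex -2.855 -0.433 -0.95
vertex -2.436 -0.711 -0.694
vertex -3.313 -0.124 0.138
endloop
endfacet
facet normal -0.554 -0.832 0.003
outer loop
vertex -3.313 -0.124 0.138
vertex -2.436 -0.711 -0.694
vertex -2.894 -0.402 0.393
endloop
endfacet
facet normal -0.375 0.253 0.892
outer loop
vertex -3.313 -0.124 0.138
vertex -2.894 -0.402 0.393
vertex -2.779 0.224 0.264
endloop
endfacet
facet normal 0.376 -0.254 -0.891
outer loop
vertex -2.436 -0.711 -0.694
vertex -2.321 -0.084 -0.824
vertex -1.93 -0.517 -0.536
endloop
endfacet
facet normal 0.235 -0.904 0.356
outer loop
vertex -2.436 -0.711 -0.694
vertex -1.93 -0.517 -0.536
vertex -2.894 -0.402 0.393
endloop
endfacet
facet normal 0.235 -0.904 0.356
outer loop
vertex -2.894 -0.402 0.393
vertex -1.93 -0.517 -0.536
vertex -2.388 -0.208 0.551
endloop
endfacet
facet normal -0.375 0.253 0.892
outer loop
vertex -2.894 -0.402 0.393
vertex -2.388 -0.208 0.551
vertex -2.779 0.224 0.264
endloop
endfacet
facet normal -0.601 -0.329 0.728
outer loop
vertex 0.552 3.252 0.223
vertex -0.43 4.086 -0.211
vertex -0.084 1.916 -0.905
endloop
endfacet
facet normal 0.723 -0.613 0.319
outer loop
vertex 1.19 2.614 -2.449
vertex 0.552 3.252 0.223
vertex -0.084 1.916 -0.905
endloop
endfacet
facet normal -0.601 -0.329 0.728
outer loop
vertex -0.084 1.916 -0.905
vertex -0.43 4.086 -0.211
vertex -1.066 2.751 -1.339
endloop
endfacet
facet normal -0.342 -0.718 -0.607
outer loop
vertex -1.066 2.751 -1.339
vertex 1.19 2.614 -2.449
vertex -0.084 1.916 -0.905
endloop
endfacet
facet normal 0.342 0.718 0.606
outer loop
vertex 0.552 3.252 0.223
vertex 0.844 4.784 -1.755
vertex -0.43 4.086 -0.211
endloop
endfacet
facet normal 0.722 -0.614 0.319
outer loop
vertex 1.826 3.949 -1.321
vertex 0.552 3.252 0.223
vertex 1.19 2.614 -2.449
endloop
endfacet
facet normal 0.342 0.718 0.606
outer loop
vertex 1.826 3.949 -1.321
vertex 0.844 4.784 -1.755
vertex 0.552 3.252 0.223
endloop
endfacet
facet normal -0.722 0.614 -0.319
outer loop
vertex -0.43 4.086 -0.211
vertex 0.844 4.784 -1.755
vertex -1.066 2.751 -1.339
endloop
endfacet
facet normal -0.342 -0.718 -0.606
outer loop
vertex 0.208 3.448 -2.883
vertex 1.19 2.614 -2.449
vertex -1.066 2.751 -1.339
endloop
endfacet
facet normal -0.722 0.613 -0.319
outer loop
vertex -1.066 2.751 -1.339
vertex 0.844 4.784 -1.755
vertex 0.208 3.448 -2.883
endloop
endfacet
facet normal 0.601 0.329 -0.728
outer loop
vertex 0.208 3.448 -2.883
vertex 1.826 3.949 -1.321
vertex 1.19 2.614 -2.449
endloop
endfacet
facet normal 0.601 0.329 -0.728
outer loop
vertex 0.844 4.784 -1.755
vertex 1.826 3.949 -1.321
vertex 0.208 3.448 -2.883
endloop
endfacet

endsolid


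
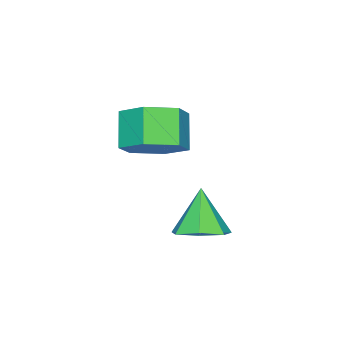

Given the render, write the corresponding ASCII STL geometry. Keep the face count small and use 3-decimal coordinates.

solid 
facet normal 0.347 0.225 -0.911
outer loop
vertex 3.796 2.136 0.095
vertex 3.051 2.495 -0.1
vertex 3.737 2.855 0.25
endloop
endfacet
facet normal 0.686 -0.099 0.721
outer loop
vertex 3.796 2.136 0.095
vertex 3.737 2.855 0.25
vertex 2.509 2.145 1.32
endloop
endfacet
facet normal 0.347 0.224 -0.911
outer loop
vertex 3.737 2.855 0.25
vertex 3.051 2.495 -0.1
vertex 3.161 3.303 0.141
endloop
endfacet
facet normal 0.313 0.585 0.748
outer loop
vertex 3.737 2.855 0.25
vertex 3.161 3.303 0.141
vertex 2.509 2.145 1.32
endloop
endfacet
facet normal 0.346 0.225 -0.911
outer loop
vertex 3.161 3.303 0.141
vertex 3.051 2.495 -0.1
vertex 2.502 3.143 -0.149
endloop
endfacet
facet normal -0.409 0.754 0.514
outer loop
vertex 3.161 3.303 0.141
vertex 2.502 3.143 -0.149
vertex 2.509 2.145 1.32
endloop
endfacet
facet normal 0.347 0.225 -0.910
outer loop
vertex 2.502 3.143 -0.149
vertex 3.051 2.495 -0.1
vertex 2.257 2.495 -0.403
endloop
endfacet
facet normal -0.940 0.279 0.194
outer loop
vertex 2.502 3.143 -0.149
vertex 2.257 2.495 -0.403
vertex 2.509 2.145 1.32
endloop
endfacet
facet normal 0.347 0.226 -0.910
outer loop
vertex 2.257 2.495 -0.403
vertex 3.051 2.495 -0.1
vertex 2.609 1.848 -0.429
endloop
endfacet
facet normal -0.877 -0.479 0.031
outer loop
vertex 2.257 2.495 -0.403
vertex 2.609 1.848 -0.429
vertex 2.509 2.145 1.32
endloop
endfacet
facet normal 0.348 0.225 -0.910
outer loop
vertex 2.609 1.848 -0.429
vertex 3.051 2.495 -0.1
vertex 3.294 1.688 -0.207
endloop
endfacet
facet normal -0.270 -0.952 0.146
outer loop
vertex 2.609 1.848 -0.429
vertex 3.294 1.688 -0.207
vertex 2.509 2.145 1.32
endloop
endfacet
facet normal 0.347 0.225 -0.911
outer loop
vertex 3.294 1.688 -0.207
vertex 3.051 2.495 -0.1
vertex 3.796 2.136 0.095
endloop
endfacet
facet normal 0.426 -0.783 0.453
outer loop
vertex 3.294 1.688 -0.207
vertex 3.796 2.136 0.095
vertex 2.509 2.145 1.32
endloop
endfacet
facet normal 0.512 0.339 -0.789
outer loop
vertex 2.273 -0.78 1.968
vertex 1.558 -0.039 1.823
vertex 2.379 0.144 2.434
endloop
endfacet
facet normal 0.853 -0.310 0.420
outer loop
vertex 2.273 -0.78 1.968
vertex 2.379 0.144 2.434
vertex 1.577 -1.242 3.042
endloop
endfacet
facet normal 0.853 -0.310 0.419
outer loop
vertex 1.577 -1.242 3.042
vertex 2.379 0.144 2.434
vertex 1.684 -0.318 3.508
endloop
endfacet
facet normal -0.511 -0.339 0.790
outer loop
vertex 1.577 -1.242 3.042
vertex 1.684 -0.318 3.508
vertex 0.862 -0.501 2.897
endloop
endfacet
facet normal 0.512 0.340 -0.789
outer loop
vertex 2.379 0.144 2.434
vertex 1.558 -0.039 1.823
vertex 1.664 0.884 2.289
endloop
endfacet
facet normal 0.515 0.615 0.598
outer loop
vertex 2.379 0.144 2.434
vertex 1.664 0.884 2.289
vertex 1.684 -0.318 3.508
endloop
endfacet
facet normal 0.515 0.615 0.598
outer loop
vertex 1.684 -0.318 3.508
vertex 1.664 0.884 2.289
vertex 0.968 0.423 3.363
endloop
endfacet
facet normal -0.511 -0.340 0.790
outer loop
vertex 1.684 -0.318 3.508
vertex 0.968 0.423 3.363
vertex 0.862 -0.501 2.897
endloop
endfacet
facet normal 0.512 0.340 -0.789
outer loop
vertex 1.664 0.884 2.289
vertex 1.558 -0.039 1.823
vertex 0.843 0.702 1.678
endloop
endfacet
facet normal -0.337 0.924 0.178
outer loop
vertex 1.664 0.884 2.289
vertex 0.843 0.702 1.678
vertex 0.968 0.423 3.363
endloop
endfacet
facet normal -0.338 0.924 0.178
outer loop
vertex 0.968 0.423 3.363
vertex 0.843 0.702 1.678
vertex 0.147 0.24 2.752
endloop
endfacet
facet normal -0.512 -0.339 0.789
outer loop
vertex 0.968 0.423 3.363
vertex 0.147 0.24 2.752
vertex 0.862 -0.501 2.897
endloop
endfacet
facet normal 0.511 0.339 -0.790
outer loop
vertex 0.843 0.702 1.678
vertex 1.558 -0.039 1.823
vertex 0.736 -0.222 1.212
endloop
endfacet
facet normal -0.853 0.310 -0.419
outer loop
vertex 0.843 0.702 1.678
vertex 0.736 -0.222 1.212
vertex 0.147 0.24 2.752
endloop
endfacet
facet normal -0.854 0.309 -0.419
outer loop
vertex 0.147 0.24 2.752
vertex 0.736 -0.222 1.212
vertex 0.041 -0.684 2.286
endloop
endfacet
facet normal -0.512 -0.339 0.789
outer loop
vertex 0.147 0.24 2.752
vertex 0.041 -0.684 2.286
vertex 0.862 -0.501 2.897
endloop
endfacet
facet normal 0.511 0.340 -0.790
outer loop
vertex 0.736 -0.222 1.212
vertex 1.558 -0.039 1.823
vertex 1.452 -0.963 1.357
endloop
endfacet
facet normal -0.515 -0.615 -0.598
outer loop
vertex 0.736 -0.222 1.212
vertex 1.452 -0.963 1.357
vertex 0.041 -0.684 2.286
endloop
endfacet
facet normal -0.515 -0.615 -0.598
outer loop
vertex 0.041 -0.684 2.286
vertex 1.452 -0.963 1.357
vertex 0.756 -1.424 2.431
endloop
endfacet
facet normal -0.512 -0.340 0.789
outer loop
vertex 0.041 -0.684 2.286
vertex 0.756 -1.424 2.431
vertex 0.862 -0.501 2.897
endloop
endfacet
facet normal 0.512 0.339 -0.789
outer loop
vertex 1.452 -0.963 1.357
vertex 1.558 -0.039 1.823
vertex 2.273 -0.78 1.968
endloop
endfacet
facet normal 0.338 -0.924 -0.178
outer loop
vertex 1.452 -0.963 1.357
vertex 2.273 -0.78 1.968
vertex 0.756 -1.424 2.431
endloop
endfacet
facet normal 0.338 -0.924 -0.179
outer loop
vertex 0.756 -1.424 2.431
vertex 2.273 -0.78 1.968
vertex 1.577 -1.242 3.042
endloop
endfacet
facet normal -0.512 -0.340 0.789
outer loop
vertex 0.756 -1.424 2.431
vertex 1.577 -1.242 3.042
vertex 0.862 -0.501 2.897
endloop
endfacet

endsolid


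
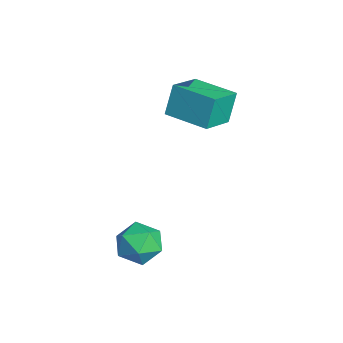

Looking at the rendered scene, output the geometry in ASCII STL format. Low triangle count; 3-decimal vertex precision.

solid 
facet normal 0.081 0.977 -0.196
outer loop
vertex 3.329 0.83 -2.803
vertex 3.133 1.028 -1.898
vertex 4.03 0.899 -2.17
endloop
endfacet
facet normal 0.505 0.596 -0.624
outer loop
vertex 3.329 0.83 -2.803
vertex 4.03 0.899 -2.17
vertex 4.043 0.209 -2.818
endloop
endfacet
facet normal 0.097 0.135 -0.986
outer loop
vertex 3.329 0.83 -2.803
vertex 4.043 0.209 -2.818
vertex 3.154 -0.089 -2.946
endloop
endfacet
facet normal -0.581 0.232 -0.780
outer loop
vertex 3.329 0.83 -2.803
vertex 3.154 -0.089 -2.946
vertex 2.592 0.417 -2.377
endloop
endfacet
facet normal -0.591 0.752 -0.292
outer loop
vertex 3.329 0.83 -2.803
vertex 2.592 0.417 -2.377
vertex 3.133 1.028 -1.898
endloop
endfacet
facet normal 0.952 0.220 -0.215
outer loop
vertex 4.043 0.209 -2.818
vertex 4.03 0.899 -2.17
vertex 4.288 0.023 -1.923
endloop
endfacet
facet normal 0.265 0.837 0.478
outer loop
vertex 4.03 0.899 -2.17
vertex 3.133 1.028 -1.898
vertex 3.726 0.529 -1.354
endloop
endfacet
facet normal -0.820 0.473 0.323
outer loop
vertex 3.133 1.028 -1.898
vertex 2.592 0.417 -2.377
vertex 2.837 0.231 -1.482
endloop
endfacet
facet normal -0.804 -0.368 -0.467
outer loop
vertex 2.592 0.417 -2.377
vertex 3.154 -0.089 -2.946
vertex 2.85 -0.459 -2.13
endloop
endfacet
facet normal 0.291 -0.525 -0.799
outer loop
vertex 3.154 -0.089 -2.946
vertex 4.043 0.209 -2.818
vertex 3.747 -0.588 -2.402
endloop
endfacet
facet normal 0.581 -0.232 0.780
outer loop
vertex 3.551 -0.39 -1.497
vertex 4.288 0.023 -1.923
vertex 3.726 0.529 -1.354
endloop
endfacet
facet normal -0.097 -0.135 0.986
outer loop
vertex 3.551 -0.39 -1.497
vertex 3.726 0.529 -1.354
vertex 2.837 0.231 -1.482
endloop
endfacet
facet normal -0.505 -0.596 0.624
outer loop
vertex 3.551 -0.39 -1.497
vertex 2.837 0.231 -1.482
vertex 2.85 -0.459 -2.13
endloop
endfacet
facet normal -0.081 -0.977 0.196
outer loop
vertex 3.551 -0.39 -1.497
vertex 2.85 -0.459 -2.13
vertex 3.747 -0.588 -2.402
endloop
endfacet
facet normal 0.591 -0.752 0.292
outer loop
vertex 3.551 -0.39 -1.497
vertex 3.747 -0.588 -2.402
vertex 4.288 0.023 -1.923
endloop
endfacet
facet normal 0.804 0.368 0.467
outer loop
vertex 3.726 0.529 -1.354
vertex 4.288 0.023 -1.923
vertex 4.03 0.899 -2.17
endloop
endfacet
facet normal -0.291 0.525 0.799
outer loop
vertex 2.837 0.231 -1.482
vertex 3.726 0.529 -1.354
vertex 3.133 1.028 -1.898
endloop
endfacet
facet normal -0.952 -0.220 0.215
outer loop
vertex 2.85 -0.459 -2.13
vertex 2.837 0.231 -1.482
vertex 2.592 0.417 -2.377
endloop
endfacet
facet normal -0.265 -0.837 -0.478
outer loop
vertex 3.747 -0.588 -2.402
vertex 2.85 -0.459 -2.13
vertex 3.154 -0.089 -2.946
endloop
endfacet
facet normal 0.820 -0.473 -0.323
outer loop
vertex 4.288 0.023 -1.923
vertex 3.747 -0.588 -2.402
vertex 4.043 0.209 -2.818
endloop
endfacet
facet normal -0.737 -0.675 0.011
outer loop
vertex -0.51 2.328 2.956
vertex -1.485 3.383 2.401
vertex -0.187 1.954 1.679
endloop
endfacet
facet normal 0.633 -0.685 0.361
outer loop
vertex 1.125 3.157 1.659
vertex -0.51 2.328 2.956
vertex -0.187 1.954 1.679
endloop
endfacet
facet normal -0.737 -0.675 0.011
outer loop
vertex -0.187 1.954 1.679
vertex -1.485 3.383 2.401
vertex -1.162 3.009 1.123
endloop
endfacet
facet normal 0.236 -0.273 -0.933
outer loop
vertex -1.162 3.009 1.123
vertex 1.125 3.157 1.659
vertex -0.187 1.954 1.679
endloop
endfacet
facet normal -0.236 0.273 0.933
outer loop
vertex -0.51 2.328 2.956
vertex -0.173 4.586 2.381
vertex -1.485 3.383 2.401
endloop
endfacet
facet normal 0.633 -0.685 0.360
outer loop
vertex 0.802 3.531 2.937
vertex -0.51 2.328 2.956
vertex 1.125 3.157 1.659
endloop
endfacet
facet normal -0.237 0.273 0.933
outer loop
vertex 0.802 3.531 2.937
vertex -0.173 4.586 2.381
vertex -0.51 2.328 2.956
endloop
endfacet
facet normal -0.633 0.685 -0.360
outer loop
vertex -1.485 3.383 2.401
vertex -0.173 4.586 2.381
vertex -1.162 3.009 1.123
endloop
endfacet
facet normal 0.236 -0.272 -0.933
outer loop
vertex 0.15 4.212 1.104
vertex 1.125 3.157 1.659
vertex -1.162 3.009 1.123
endloop
endfacet
facet normal -0.633 0.685 -0.361
outer loop
vertex -1.162 3.009 1.123
vertex -0.173 4.586 2.381
vertex 0.15 4.212 1.104
endloop
endfacet
facet normal 0.737 0.675 -0.011
outer loop
vertex 0.15 4.212 1.104
vertex 0.802 3.531 2.937
vertex 1.125 3.157 1.659
endloop
endfacet
facet normal 0.737 0.675 -0.011
outer loop
vertex -0.173 4.586 2.381
vertex 0.802 3.531 2.937
vertex 0.15 4.212 1.104
endloop
endfacet

endsolid


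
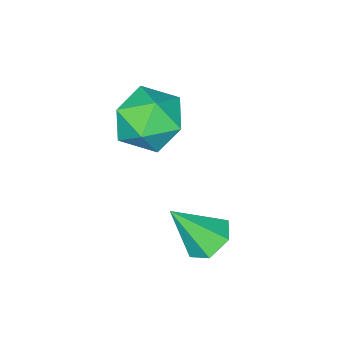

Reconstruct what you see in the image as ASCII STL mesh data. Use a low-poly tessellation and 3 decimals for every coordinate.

solid 
facet normal -0.432 0.455 -0.779
outer loop
vertex -1.266 4.123 -2.641
vertex -1.946 4.237 -2.197
vertex -1.355 4.805 -2.193
endloop
endfacet
facet normal 0.992 0.130 -0.000
outer loop
vertex -1.266 4.123 -2.641
vertex -1.355 4.805 -2.193
vertex -1.174 3.423 -0.803
endloop
endfacet
facet normal -0.432 0.454 -0.779
outer loop
vertex -1.355 4.805 -2.193
vertex -1.946 4.237 -2.197
vertex -2.036 4.918 -1.75
endloop
endfacet
facet normal 0.487 0.650 0.583
outer loop
vertex -1.355 4.805 -2.193
vertex -2.036 4.918 -1.75
vertex -1.174 3.423 -0.803
endloop
endfacet
facet normal -0.432 0.454 -0.779
outer loop
vertex -2.036 4.918 -1.75
vertex -1.946 4.237 -2.197
vertex -2.627 4.35 -1.754
endloop
endfacet
facet normal -0.345 0.352 0.870
outer loop
vertex -2.036 4.918 -1.75
vertex -2.627 4.35 -1.754
vertex -1.174 3.423 -0.803
endloop
endfacet
facet normal -0.431 0.455 -0.779
outer loop
vertex -2.627 4.35 -1.754
vertex -1.946 4.237 -2.197
vertex -2.538 3.669 -2.201
endloop
endfacet
facet normal -0.673 -0.465 0.575
outer loop
vertex -2.627 4.35 -1.754
vertex -2.538 3.669 -2.201
vertex -1.174 3.423 -0.803
endloop
endfacet
facet normal -0.431 0.455 -0.779
outer loop
vertex -2.538 3.669 -2.201
vertex -1.946 4.237 -2.197
vertex -1.857 3.555 -2.644
endloop
endfacet
facet normal -0.170 -0.985 -0.008
outer loop
vertex -2.538 3.669 -2.201
vertex -1.857 3.555 -2.644
vertex -1.174 3.423 -0.803
endloop
endfacet
facet normal -0.432 0.454 -0.779
outer loop
vertex -1.857 3.555 -2.644
vertex -1.946 4.237 -2.197
vertex -1.266 4.123 -2.641
endloop
endfacet
facet normal 0.663 -0.688 -0.295
outer loop
vertex -1.857 3.555 -2.644
vertex -1.266 4.123 -2.641
vertex -1.174 3.423 -0.803
endloop
endfacet
facet normal -0.479 -0.032 0.877
outer loop
vertex -3.578 1.497 1.433
vertex -2.985 0.483 1.719
vertex -2.519 1.559 2.013
endloop
endfacet
facet normal -0.397 0.640 0.657
outer loop
vertex -3.578 1.497 1.433
vertex -2.519 1.559 2.013
vertex -2.763 2.33 1.114
endloop
endfacet
facet normal -0.711 0.703 0.018
outer loop
vertex -3.578 1.497 1.433
vertex -2.763 2.33 1.114
vertex -3.378 1.73 0.264
endloop
endfacet
facet normal -0.986 0.068 -0.155
outer loop
vertex -3.578 1.497 1.433
vertex -3.378 1.73 0.264
vertex -3.515 0.589 0.637
endloop
endfacet
facet normal -0.842 -0.387 0.375
outer loop
vertex -3.578 1.497 1.433
vertex -3.515 0.589 0.637
vertex -2.985 0.483 1.719
endloop
endfacet
facet normal 0.300 0.763 0.573
outer loop
vertex -2.763 2.33 1.114
vertex -2.519 1.559 2.013
vertex -1.665 1.831 1.203
endloop
endfacet
facet normal 0.170 -0.327 0.930
outer loop
vertex -2.519 1.559 2.013
vertex -2.985 0.483 1.719
vertex -1.802 0.69 1.576
endloop
endfacet
facet normal -0.419 -0.901 0.117
outer loop
vertex -2.985 0.483 1.719
vertex -3.515 0.589 0.637
vertex -2.417 0.09 0.726
endloop
endfacet
facet normal -0.651 -0.164 -0.741
outer loop
vertex -3.515 0.589 0.637
vertex -3.378 1.73 0.264
vertex -2.661 0.861 -0.173
endloop
endfacet
facet normal -0.207 0.864 -0.460
outer loop
vertex -3.378 1.73 0.264
vertex -2.763 2.33 1.114
vertex -2.195 1.937 0.121
endloop
endfacet
facet normal 0.986 -0.068 0.155
outer loop
vertex -1.602 0.923 0.407
vertex -1.665 1.831 1.203
vertex -1.802 0.69 1.576
endloop
endfacet
facet normal 0.711 -0.703 -0.018
outer loop
vertex -1.602 0.923 0.407
vertex -1.802 0.69 1.576
vertex -2.417 0.09 0.726
endloop
endfacet
facet normal 0.397 -0.640 -0.657
outer loop
vertex -1.602 0.923 0.407
vertex -2.417 0.09 0.726
vertex -2.661 0.861 -0.173
endloop
endfacet
facet normal 0.479 0.032 -0.877
outer loop
vertex -1.602 0.923 0.407
vertex -2.661 0.861 -0.173
vertex -2.195 1.937 0.121
endloop
endfacet
facet normal 0.842 0.387 -0.375
outer loop
vertex -1.602 0.923 0.407
vertex -2.195 1.937 0.121
vertex -1.665 1.831 1.203
endloop
endfacet
facet normal 0.651 0.164 0.741
outer loop
vertex -1.802 0.69 1.576
vertex -1.665 1.831 1.203
vertex -2.519 1.559 2.013
endloop
endfacet
facet normal 0.207 -0.864 0.460
outer loop
vertex -2.417 0.09 0.726
vertex -1.802 0.69 1.576
vertex -2.985 0.483 1.719
endloop
endfacet
facet normal -0.300 -0.763 -0.573
outer loop
vertex -2.661 0.861 -0.173
vertex -2.417 0.09 0.726
vertex -3.515 0.589 0.637
endloop
endfacet
facet normal -0.170 0.327 -0.930
outer loop
vertex -2.195 1.937 0.121
vertex -2.661 0.861 -0.173
vertex -3.378 1.73 0.264
endloop
endfacet
facet normal 0.419 0.901 -0.117
outer loop
vertex -1.665 1.831 1.203
vertex -2.195 1.937 0.121
vertex -2.763 2.33 1.114
endloop
endfacet

endsolid


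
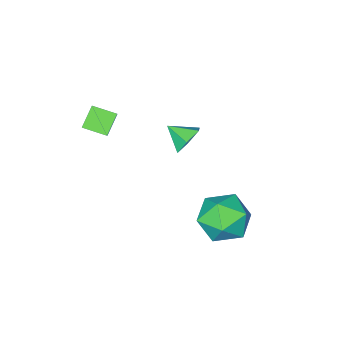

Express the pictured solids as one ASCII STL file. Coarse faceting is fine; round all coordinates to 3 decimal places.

solid 
facet normal -0.324 0.184 0.928
outer loop
vertex -0.012 3.857 0.169
vertex -0.403 2.793 0.243
vertex 0.659 3.032 0.567
endloop
endfacet
facet normal 0.250 0.578 0.777
outer loop
vertex -0.012 3.857 0.169
vertex 0.659 3.032 0.567
vertex 1.077 3.81 -0.147
endloop
endfacet
facet normal 0.101 0.974 0.202
outer loop
vertex -0.012 3.857 0.169
vertex 1.077 3.81 -0.147
vertex 0.274 4.052 -0.912
endloop
endfacet
facet normal -0.567 0.824 -0.001
outer loop
vertex -0.012 3.857 0.169
vertex 0.274 4.052 -0.912
vertex -0.641 3.423 -0.671
endloop
endfacet
facet normal -0.829 0.336 0.447
outer loop
vertex -0.012 3.857 0.169
vertex -0.641 3.423 -0.671
vertex -0.403 2.793 0.243
endloop
endfacet
facet normal 0.783 0.136 0.607
outer loop
vertex 1.077 3.81 -0.147
vertex 0.659 3.032 0.567
vertex 1.361 2.717 -0.269
endloop
endfacet
facet normal -0.146 -0.504 0.851
outer loop
vertex 0.659 3.032 0.567
vertex -0.403 2.793 0.243
vertex 0.446 2.088 -0.028
endloop
endfacet
facet normal -0.963 -0.258 0.073
outer loop
vertex -0.403 2.793 0.243
vertex -0.641 3.423 -0.671
vertex -0.357 2.33 -0.793
endloop
endfacet
facet normal -0.538 0.533 -0.653
outer loop
vertex -0.641 3.423 -0.671
vertex 0.274 4.052 -0.912
vertex 0.061 3.108 -1.507
endloop
endfacet
facet normal 0.542 0.776 -0.323
outer loop
vertex 0.274 4.052 -0.912
vertex 1.077 3.81 -0.147
vertex 1.123 3.347 -1.183
endloop
endfacet
facet normal 0.567 -0.824 0.001
outer loop
vertex 0.732 2.283 -1.109
vertex 1.361 2.717 -0.269
vertex 0.446 2.088 -0.028
endloop
endfacet
facet normal -0.101 -0.974 -0.202
outer loop
vertex 0.732 2.283 -1.109
vertex 0.446 2.088 -0.028
vertex -0.357 2.33 -0.793
endloop
endfacet
facet normal -0.250 -0.578 -0.777
outer loop
vertex 0.732 2.283 -1.109
vertex -0.357 2.33 -0.793
vertex 0.061 3.108 -1.507
endloop
endfacet
facet normal 0.324 -0.184 -0.928
outer loop
vertex 0.732 2.283 -1.109
vertex 0.061 3.108 -1.507
vertex 1.123 3.347 -1.183
endloop
endfacet
facet normal 0.829 -0.336 -0.447
outer loop
vertex 0.732 2.283 -1.109
vertex 1.123 3.347 -1.183
vertex 1.361 2.717 -0.269
endloop
endfacet
facet normal 0.538 -0.533 0.653
outer loop
vertex 0.446 2.088 -0.028
vertex 1.361 2.717 -0.269
vertex 0.659 3.032 0.567
endloop
endfacet
facet normal -0.542 -0.776 0.323
outer loop
vertex -0.357 2.33 -0.793
vertex 0.446 2.088 -0.028
vertex -0.403 2.793 0.243
endloop
endfacet
facet normal -0.783 -0.136 -0.607
outer loop
vertex 0.061 3.108 -1.507
vertex -0.357 2.33 -0.793
vertex -0.641 3.423 -0.671
endloop
endfacet
facet normal 0.146 0.504 -0.851
outer loop
vertex 1.123 3.347 -1.183
vertex 0.061 3.108 -1.507
vertex 0.274 4.052 -0.912
endloop
endfacet
facet normal 0.963 0.258 -0.073
outer loop
vertex 1.361 2.717 -0.269
vertex 1.123 3.347 -1.183
vertex 1.077 3.81 -0.147
endloop
endfacet
facet normal -0.575 0.774 -0.264
outer loop
vertex 1.811 -1.31 3.315
vertex 2.183 -0.827 3.921
vertex 2.499 -1.022 2.663
endloop
endfacet
facet normal -0.433 -0.562 -0.705
outer loop
vertex 3.057 -1.773 2.919
vertex 1.811 -1.31 3.315
vertex 2.499 -1.022 2.663
endloop
endfacet
facet normal -0.574 0.775 -0.264
outer loop
vertex 2.499 -1.022 2.663
vertex 2.183 -0.827 3.921
vertex 2.871 -0.539 3.27
endloop
endfacet
facet normal 0.694 0.292 -0.658
outer loop
vertex 2.871 -0.539 3.27
vertex 3.057 -1.773 2.919
vertex 2.499 -1.022 2.663
endloop
endfacet
facet normal -0.694 -0.291 0.658
outer loop
vertex 1.811 -1.31 3.315
vertex 2.741 -1.578 4.177
vertex 2.183 -0.827 3.921
endloop
endfacet
facet normal -0.433 -0.561 -0.706
outer loop
vertex 2.369 -2.061 3.57
vertex 1.811 -1.31 3.315
vertex 3.057 -1.773 2.919
endloop
endfacet
facet normal -0.694 -0.292 0.658
outer loop
vertex 2.369 -2.061 3.57
vertex 2.741 -1.578 4.177
vertex 1.811 -1.31 3.315
endloop
endfacet
facet normal 0.432 0.562 0.705
outer loop
vertex 2.183 -0.827 3.921
vertex 2.741 -1.578 4.177
vertex 2.871 -0.539 3.27
endloop
endfacet
facet normal 0.694 0.292 -0.658
outer loop
vertex 3.429 -1.29 3.525
vertex 3.057 -1.773 2.919
vertex 2.871 -0.539 3.27
endloop
endfacet
facet normal 0.433 0.561 0.705
outer loop
vertex 2.871 -0.539 3.27
vertex 2.741 -1.578 4.177
vertex 3.429 -1.29 3.525
endloop
endfacet
facet normal 0.575 -0.775 0.265
outer loop
vertex 3.429 -1.29 3.525
vertex 2.369 -2.061 3.57
vertex 3.057 -1.773 2.919
endloop
endfacet
facet normal 0.575 -0.775 0.264
outer loop
vertex 2.741 -1.578 4.177
vertex 2.369 -2.061 3.57
vertex 3.429 -1.29 3.525
endloop
endfacet
facet normal -0.363 0.791 -0.493
outer loop
vertex -0.485 -0.053 1.045
vertex -0.897 -0.503 0.626
vertex -1.17 -0.234 1.259
endloop
endfacet
facet normal 0.283 0.059 0.957
outer loop
vertex -0.485 -0.053 1.045
vertex -1.17 -0.234 1.259
vertex -0.523 -1.317 1.134
endloop
endfacet
facet normal -0.364 0.791 -0.493
outer loop
vertex -1.17 -0.234 1.259
vertex -0.897 -0.503 0.626
vertex -1.582 -0.684 0.841
endloop
endfacet
facet normal -0.442 -0.359 0.822
outer loop
vertex -1.17 -0.234 1.259
vertex -1.582 -0.684 0.841
vertex -0.523 -1.317 1.134
endloop
endfacet
facet normal -0.364 0.791 -0.493
outer loop
vertex -1.582 -0.684 0.841
vertex -0.897 -0.503 0.626
vertex -1.309 -0.953 0.208
endloop
endfacet
facet normal -0.534 -0.836 0.125
outer loop
vertex -1.582 -0.684 0.841
vertex -1.309 -0.953 0.208
vertex -0.523 -1.317 1.134
endloop
endfacet
facet normal -0.364 0.791 -0.493
outer loop
vertex -1.309 -0.953 0.208
vertex -0.897 -0.503 0.626
vertex -0.624 -0.772 -0.007
endloop
endfacet
facet normal 0.099 -0.894 -0.436
outer loop
vertex -1.309 -0.953 0.208
vertex -0.624 -0.772 -0.007
vertex -0.523 -1.317 1.134
endloop
endfacet
facet normal -0.363 0.791 -0.493
outer loop
vertex -0.624 -0.772 -0.007
vertex -0.897 -0.503 0.626
vertex -0.212 -0.322 0.412
endloop
endfacet
facet normal 0.826 -0.476 -0.301
outer loop
vertex -0.624 -0.772 -0.007
vertex -0.212 -0.322 0.412
vertex -0.523 -1.317 1.134
endloop
endfacet
facet normal -0.363 0.791 -0.493
outer loop
vertex -0.212 -0.322 0.412
vertex -0.897 -0.503 0.626
vertex -0.485 -0.053 1.045
endloop
endfacet
facet normal 0.918 0.000 0.396
outer loop
vertex -0.212 -0.322 0.412
vertex -0.485 -0.053 1.045
vertex -0.523 -1.317 1.134
endloop
endfacet

endsolid


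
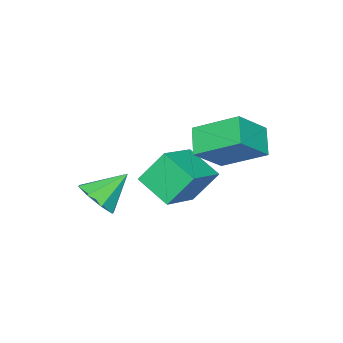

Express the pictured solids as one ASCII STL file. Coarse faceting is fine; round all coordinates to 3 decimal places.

solid 
facet normal 0.690 -0.347 -0.636
outer loop
vertex 4.407 0.341 0.833
vertex 3.878 0.2 0.336
vertex 4.311 0.781 0.489
endloop
endfacet
facet normal 0.293 0.628 0.721
outer loop
vertex 4.407 0.341 0.833
vertex 4.311 0.781 0.489
vertex 3.002 0.64 1.144
endloop
endfacet
facet normal 0.689 -0.345 -0.637
outer loop
vertex 4.311 0.781 0.489
vertex 3.878 0.2 0.336
vertex 3.96 0.88 0.056
endloop
endfacet
facet normal 0.005 0.976 0.219
outer loop
vertex 4.311 0.781 0.489
vertex 3.96 0.88 0.056
vertex 3.002 0.64 1.144
endloop
endfacet
facet normal 0.690 -0.345 -0.636
outer loop
vertex 3.96 0.88 0.056
vertex 3.878 0.2 0.336
vertex 3.562 0.581 -0.214
endloop
endfacet
facet normal -0.478 0.847 -0.234
outer loop
vertex 3.96 0.88 0.056
vertex 3.562 0.581 -0.214
vertex 3.002 0.64 1.144
endloop
endfacet
facet normal 0.689 -0.347 -0.636
outer loop
vertex 3.562 0.581 -0.214
vertex 3.878 0.2 0.336
vertex 3.348 0.059 -0.161
endloop
endfacet
facet normal -0.871 0.319 -0.373
outer loop
vertex 3.562 0.581 -0.214
vertex 3.348 0.059 -0.161
vertex 3.002 0.64 1.144
endloop
endfacet
facet normal 0.689 -0.347 -0.637
outer loop
vertex 3.348 0.059 -0.161
vertex 3.878 0.2 0.336
vertex 3.445 -0.38 0.183
endloop
endfacet
facet normal -0.946 -0.301 -0.117
outer loop
vertex 3.348 0.059 -0.161
vertex 3.445 -0.38 0.183
vertex 3.002 0.64 1.144
endloop
endfacet
facet normal 0.689 -0.346 -0.637
outer loop
vertex 3.445 -0.38 0.183
vertex 3.878 0.2 0.336
vertex 3.795 -0.48 0.616
endloop
endfacet
facet normal -0.659 -0.647 0.383
outer loop
vertex 3.445 -0.38 0.183
vertex 3.795 -0.48 0.616
vertex 3.002 0.64 1.144
endloop
endfacet
facet normal 0.690 -0.346 -0.636
outer loop
vertex 3.795 -0.48 0.616
vertex 3.878 0.2 0.336
vertex 4.194 -0.181 0.886
endloop
endfacet
facet normal -0.177 -0.519 0.836
outer loop
vertex 3.795 -0.48 0.616
vertex 4.194 -0.181 0.886
vertex 3.002 0.64 1.144
endloop
endfacet
facet normal 0.690 -0.346 -0.636
outer loop
vertex 4.194 -0.181 0.886
vertex 3.878 0.2 0.336
vertex 4.407 0.341 0.833
endloop
endfacet
facet normal 0.218 0.010 0.976
outer loop
vertex 4.194 -0.181 0.886
vertex 4.407 0.341 0.833
vertex 3.002 0.64 1.144
endloop
endfacet
facet normal -0.606 -0.528 0.595
outer loop
vertex 2.012 2.169 3.144
vertex 1.615 3.499 3.919
vertex 0.992 2.368 2.281
endloop
endfacet
facet normal 0.250 -0.836 -0.488
outer loop
vertex 1.605 2.901 1.681
vertex 2.012 2.169 3.144
vertex 0.992 2.368 2.281
endloop
endfacet
facet normal -0.606 -0.528 0.595
outer loop
vertex 0.992 2.368 2.281
vertex 1.615 3.499 3.919
vertex 0.596 3.698 3.057
endloop
endfacet
facet normal -0.755 0.148 -0.639
outer loop
vertex 0.596 3.698 3.057
vertex 1.605 2.901 1.681
vertex 0.992 2.368 2.281
endloop
endfacet
facet normal 0.754 -0.148 0.640
outer loop
vertex 2.012 2.169 3.144
vertex 2.228 4.032 3.319
vertex 1.615 3.499 3.919
endloop
endfacet
facet normal 0.249 -0.837 -0.488
outer loop
vertex 2.624 2.702 2.543
vertex 2.012 2.169 3.144
vertex 1.605 2.901 1.681
endloop
endfacet
facet normal 0.755 -0.148 0.638
outer loop
vertex 2.624 2.702 2.543
vertex 2.228 4.032 3.319
vertex 2.012 2.169 3.144
endloop
endfacet
facet normal -0.250 0.836 0.488
outer loop
vertex 1.615 3.499 3.919
vertex 2.228 4.032 3.319
vertex 0.596 3.698 3.057
endloop
endfacet
facet normal -0.755 0.147 -0.639
outer loop
vertex 1.208 4.231 2.456
vertex 1.605 2.901 1.681
vertex 0.596 3.698 3.057
endloop
endfacet
facet normal -0.250 0.837 0.488
outer loop
vertex 0.596 3.698 3.057
vertex 2.228 4.032 3.319
vertex 1.208 4.231 2.456
endloop
endfacet
facet normal 0.606 0.528 -0.595
outer loop
vertex 1.208 4.231 2.456
vertex 2.624 2.702 2.543
vertex 1.605 2.901 1.681
endloop
endfacet
facet normal 0.606 0.528 -0.595
outer loop
vertex 2.228 4.032 3.319
vertex 2.624 2.702 2.543
vertex 1.208 4.231 2.456
endloop
endfacet
facet normal -0.919 -0.125 -0.374
outer loop
vertex 0.299 0.74 0.918
vertex 0.377 1.892 0.342
vertex 0.81 0.173 -0.147
endloop
endfacet
facet normal -0.061 -0.893 0.446
outer loop
vertex 2.243 0.368 0.438
vertex 0.299 0.74 0.918
vertex 0.81 0.173 -0.147
endloop
endfacet
facet normal -0.919 -0.125 -0.375
outer loop
vertex 0.81 0.173 -0.147
vertex 0.377 1.892 0.342
vertex 0.888 1.325 -0.722
endloop
endfacet
facet normal 0.391 -0.432 -0.813
outer loop
vertex 0.888 1.325 -0.722
vertex 2.243 0.368 0.438
vertex 0.81 0.173 -0.147
endloop
endfacet
facet normal -0.391 0.433 0.813
outer loop
vertex 0.299 0.74 0.918
vertex 1.81 2.087 0.927
vertex 0.377 1.892 0.342
endloop
endfacet
facet normal -0.061 -0.893 0.447
outer loop
vertex 1.732 0.935 1.502
vertex 0.299 0.74 0.918
vertex 2.243 0.368 0.438
endloop
endfacet
facet normal -0.390 0.432 0.813
outer loop
vertex 1.732 0.935 1.502
vertex 1.81 2.087 0.927
vertex 0.299 0.74 0.918
endloop
endfacet
facet normal 0.061 0.893 -0.447
outer loop
vertex 0.377 1.892 0.342
vertex 1.81 2.087 0.927
vertex 0.888 1.325 -0.722
endloop
endfacet
facet normal 0.390 -0.433 -0.813
outer loop
vertex 2.321 1.52 -0.138
vertex 2.243 0.368 0.438
vertex 0.888 1.325 -0.722
endloop
endfacet
facet normal 0.060 0.893 -0.446
outer loop
vertex 0.888 1.325 -0.722
vertex 1.81 2.087 0.927
vertex 2.321 1.52 -0.138
endloop
endfacet
facet normal 0.919 0.125 0.375
outer loop
vertex 2.321 1.52 -0.138
vertex 1.732 0.935 1.502
vertex 2.243 0.368 0.438
endloop
endfacet
facet normal 0.919 0.125 0.374
outer loop
vertex 1.81 2.087 0.927
vertex 1.732 0.935 1.502
vertex 2.321 1.52 -0.138
endloop
endfacet

endsolid


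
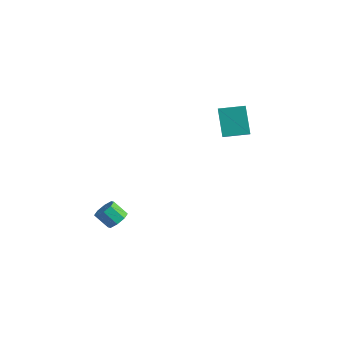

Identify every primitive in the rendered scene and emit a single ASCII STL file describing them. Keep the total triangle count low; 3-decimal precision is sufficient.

solid 
facet normal 0.635 0.299 -0.712
outer loop
vertex -0.415 -3.561 -3.09
vertex -0.941 -3.545 -3.552
vertex -0.659 -3.084 -3.107
endloop
endfacet
facet normal 0.624 0.344 0.701
outer loop
vertex -0.415 -3.561 -3.09
vertex -0.659 -3.084 -3.107
vertex -1.113 -3.891 -2.307
endloop
endfacet
facet normal 0.625 0.343 0.701
outer loop
vertex -1.113 -3.891 -2.307
vertex -0.659 -3.084 -3.107
vertex -1.357 -3.414 -2.323
endloop
endfacet
facet normal -0.634 -0.300 0.713
outer loop
vertex -1.113 -3.891 -2.307
vertex -1.357 -3.414 -2.323
vertex -1.639 -3.875 -2.768
endloop
endfacet
facet normal 0.633 0.301 -0.713
outer loop
vertex -0.659 -3.084 -3.107
vertex -0.941 -3.545 -3.552
vertex -1.069 -2.877 -3.384
endloop
endfacet
facet normal 0.120 0.872 0.474
outer loop
vertex -0.659 -3.084 -3.107
vertex -1.069 -2.877 -3.384
vertex -1.357 -3.414 -2.323
endloop
endfacet
facet normal 0.119 0.873 0.474
outer loop
vertex -1.357 -3.414 -2.323
vertex -1.069 -2.877 -3.384
vertex -1.766 -3.208 -2.6
endloop
endfacet
facet normal -0.634 -0.300 0.713
outer loop
vertex -1.357 -3.414 -2.323
vertex -1.766 -3.208 -2.6
vertex -1.639 -3.875 -2.768
endloop
endfacet
facet normal 0.634 0.301 -0.713
outer loop
vertex -1.069 -2.877 -3.384
vertex -0.941 -3.545 -3.552
vertex -1.403 -3.062 -3.759
endloop
endfacet
facet normal -0.457 0.889 -0.031
outer loop
vertex -1.069 -2.877 -3.384
vertex -1.403 -3.062 -3.759
vertex -1.766 -3.208 -2.6
endloop
endfacet
facet normal -0.455 0.890 -0.030
outer loop
vertex -1.766 -3.208 -2.6
vertex -1.403 -3.062 -3.759
vertex -2.101 -3.392 -2.976
endloop
endfacet
facet normal -0.635 -0.300 0.712
outer loop
vertex -1.766 -3.208 -2.6
vertex -2.101 -3.392 -2.976
vertex -1.639 -3.875 -2.768
endloop
endfacet
facet normal 0.634 0.301 -0.713
outer loop
vertex -1.403 -3.062 -3.759
vertex -0.941 -3.545 -3.552
vertex -1.467 -3.529 -4.013
endloop
endfacet
facet normal -0.763 0.386 -0.518
outer loop
vertex -1.403 -3.062 -3.759
vertex -1.467 -3.529 -4.013
vertex -2.101 -3.392 -2.976
endloop
endfacet
facet normal -0.763 0.386 -0.518
outer loop
vertex -2.101 -3.392 -2.976
vertex -1.467 -3.529 -4.013
vertex -2.165 -3.859 -3.23
endloop
endfacet
facet normal -0.635 -0.300 0.712
outer loop
vertex -2.101 -3.392 -2.976
vertex -2.165 -3.859 -3.23
vertex -1.639 -3.875 -2.768
endloop
endfacet
facet normal 0.634 0.300 -0.713
outer loop
vertex -1.467 -3.529 -4.013
vertex -0.941 -3.545 -3.552
vertex -1.223 -4.006 -3.997
endloop
endfacet
facet normal -0.625 -0.343 -0.701
outer loop
vertex -1.467 -3.529 -4.013
vertex -1.223 -4.006 -3.997
vertex -2.165 -3.859 -3.23
endloop
endfacet
facet normal -0.625 -0.344 -0.701
outer loop
vertex -2.165 -3.859 -3.23
vertex -1.223 -4.006 -3.997
vertex -1.921 -4.336 -3.213
endloop
endfacet
facet normal -0.635 -0.299 0.712
outer loop
vertex -2.165 -3.859 -3.23
vertex -1.921 -4.336 -3.213
vertex -1.639 -3.875 -2.768
endloop
endfacet
facet normal 0.634 0.300 -0.713
outer loop
vertex -1.223 -4.006 -3.997
vertex -0.941 -3.545 -3.552
vertex -0.814 -4.212 -3.72
endloop
endfacet
facet normal -0.119 -0.873 -0.473
outer loop
vertex -1.223 -4.006 -3.997
vertex -0.814 -4.212 -3.72
vertex -1.921 -4.336 -3.213
endloop
endfacet
facet normal -0.120 -0.872 -0.475
outer loop
vertex -1.921 -4.336 -3.213
vertex -0.814 -4.212 -3.72
vertex -1.511 -4.543 -2.936
endloop
endfacet
facet normal -0.633 -0.301 0.713
outer loop
vertex -1.921 -4.336 -3.213
vertex -1.511 -4.543 -2.936
vertex -1.639 -3.875 -2.768
endloop
endfacet
facet normal 0.635 0.300 -0.712
outer loop
vertex -0.814 -4.212 -3.72
vertex -0.941 -3.545 -3.552
vertex -0.479 -4.028 -3.344
endloop
endfacet
facet normal 0.456 -0.890 0.029
outer loop
vertex -0.814 -4.212 -3.72
vertex -0.479 -4.028 -3.344
vertex -1.511 -4.543 -2.936
endloop
endfacet
facet normal 0.456 -0.889 0.032
outer loop
vertex -1.511 -4.543 -2.936
vertex -0.479 -4.028 -3.344
vertex -1.177 -4.358 -2.561
endloop
endfacet
facet normal -0.634 -0.301 0.713
outer loop
vertex -1.511 -4.543 -2.936
vertex -1.177 -4.358 -2.561
vertex -1.639 -3.875 -2.768
endloop
endfacet
facet normal 0.635 0.300 -0.712
outer loop
vertex -0.479 -4.028 -3.344
vertex -0.941 -3.545 -3.552
vertex -0.415 -3.561 -3.09
endloop
endfacet
facet normal 0.763 -0.386 0.518
outer loop
vertex -0.479 -4.028 -3.344
vertex -0.415 -3.561 -3.09
vertex -1.177 -4.358 -2.561
endloop
endfacet
facet normal 0.763 -0.386 0.518
outer loop
vertex -1.177 -4.358 -2.561
vertex -0.415 -3.561 -3.09
vertex -1.113 -3.891 -2.307
endloop
endfacet
facet normal -0.634 -0.301 0.713
outer loop
vertex -1.177 -4.358 -2.561
vertex -1.113 -3.891 -2.307
vertex -1.639 -3.875 -2.768
endloop
endfacet
facet normal -0.546 0.610 -0.574
outer loop
vertex 1.642 1.403 4.065
vertex 2.628 2.451 4.241
vertex 2.531 0.813 2.591
endloop
endfacet
facet normal -0.680 -0.723 -0.121
outer loop
vertex 3.072 0.209 3.159
vertex 1.642 1.403 4.065
vertex 2.531 0.813 2.591
endloop
endfacet
facet normal -0.546 0.610 -0.574
outer loop
vertex 2.531 0.813 2.591
vertex 2.628 2.451 4.241
vertex 3.518 1.861 2.767
endloop
endfacet
facet normal 0.489 -0.324 -0.810
outer loop
vertex 3.518 1.861 2.767
vertex 3.072 0.209 3.159
vertex 2.531 0.813 2.591
endloop
endfacet
facet normal -0.489 0.324 0.810
outer loop
vertex 1.642 1.403 4.065
vertex 3.169 1.847 4.809
vertex 2.628 2.451 4.241
endloop
endfacet
facet normal -0.680 -0.723 -0.122
outer loop
vertex 2.182 0.799 4.633
vertex 1.642 1.403 4.065
vertex 3.072 0.209 3.159
endloop
endfacet
facet normal -0.489 0.324 0.810
outer loop
vertex 2.182 0.799 4.633
vertex 3.169 1.847 4.809
vertex 1.642 1.403 4.065
endloop
endfacet
facet normal 0.680 0.723 0.121
outer loop
vertex 2.628 2.451 4.241
vertex 3.169 1.847 4.809
vertex 3.518 1.861 2.767
endloop
endfacet
facet normal 0.489 -0.324 -0.810
outer loop
vertex 4.058 1.257 3.335
vertex 3.072 0.209 3.159
vertex 3.518 1.861 2.767
endloop
endfacet
facet normal 0.681 0.723 0.121
outer loop
vertex 3.518 1.861 2.767
vertex 3.169 1.847 4.809
vertex 4.058 1.257 3.335
endloop
endfacet
facet normal 0.546 -0.610 0.574
outer loop
vertex 4.058 1.257 3.335
vertex 2.182 0.799 4.633
vertex 3.072 0.209 3.159
endloop
endfacet
facet normal 0.546 -0.611 0.574
outer loop
vertex 3.169 1.847 4.809
vertex 2.182 0.799 4.633
vertex 4.058 1.257 3.335
endloop
endfacet

endsolid
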